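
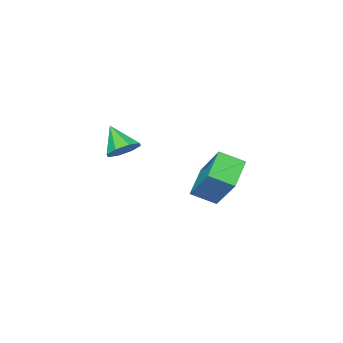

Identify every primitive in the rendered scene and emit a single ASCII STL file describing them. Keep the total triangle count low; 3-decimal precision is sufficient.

solid 
facet normal 0.104 0.705 -0.702
outer loop
vertex 2.725 -2.066 -3.03
vertex 2.346 -1.615 -2.633
vertex 3.035 -1.775 -2.692
endloop
endfacet
facet normal 0.680 -0.733 0.008
outer loop
vertex 2.725 -2.066 -3.03
vertex 3.035 -1.775 -2.692
vertex 2.214 -2.525 -1.727
endloop
endfacet
facet normal 0.103 0.704 -0.703
outer loop
vertex 3.035 -1.775 -2.692
vertex 2.346 -1.615 -2.633
vertex 2.942 -1.39 -2.32
endloop
endfacet
facet normal 0.827 -0.274 0.491
outer loop
vertex 3.035 -1.775 -2.692
vertex 2.942 -1.39 -2.32
vertex 2.214 -2.525 -1.727
endloop
endfacet
facet normal 0.101 0.706 -0.701
outer loop
vertex 2.942 -1.39 -2.32
vertex 2.346 -1.615 -2.633
vertex 2.5 -1.138 -2.13
endloop
endfacet
facet normal 0.464 0.157 0.872
outer loop
vertex 2.942 -1.39 -2.32
vertex 2.5 -1.138 -2.13
vertex 2.214 -2.525 -1.727
endloop
endfacet
facet normal 0.102 0.706 -0.701
outer loop
vertex 2.5 -1.138 -2.13
vertex 2.346 -1.615 -2.633
vertex 1.968 -1.165 -2.235
endloop
endfacet
facet normal -0.199 0.311 0.929
outer loop
vertex 2.5 -1.138 -2.13
vertex 1.968 -1.165 -2.235
vertex 2.214 -2.525 -1.727
endloop
endfacet
facet normal 0.102 0.706 -0.701
outer loop
vertex 1.968 -1.165 -2.235
vertex 2.346 -1.615 -2.633
vertex 1.657 -1.456 -2.573
endloop
endfacet
facet normal -0.772 0.095 0.628
outer loop
vertex 1.968 -1.165 -2.235
vertex 1.657 -1.456 -2.573
vertex 2.214 -2.525 -1.727
endloop
endfacet
facet normal 0.102 0.706 -0.701
outer loop
vertex 1.657 -1.456 -2.573
vertex 2.346 -1.615 -2.633
vertex 1.75 -1.84 -2.946
endloop
endfacet
facet normal -0.920 -0.364 0.146
outer loop
vertex 1.657 -1.456 -2.573
vertex 1.75 -1.84 -2.946
vertex 2.214 -2.525 -1.727
endloop
endfacet
facet normal 0.103 0.704 -0.702
outer loop
vertex 1.75 -1.84 -2.946
vertex 2.346 -1.615 -2.633
vertex 2.192 -2.093 -3.135
endloop
endfacet
facet normal -0.557 -0.797 -0.236
outer loop
vertex 1.75 -1.84 -2.946
vertex 2.192 -2.093 -3.135
vertex 2.214 -2.525 -1.727
endloop
endfacet
facet normal 0.103 0.704 -0.702
outer loop
vertex 2.192 -2.093 -3.135
vertex 2.346 -1.615 -2.633
vertex 2.725 -2.066 -3.03
endloop
endfacet
facet normal 0.106 -0.950 -0.293
outer loop
vertex 2.192 -2.093 -3.135
vertex 2.725 -2.066 -3.03
vertex 2.214 -2.525 -1.727
endloop
endfacet
facet normal -0.603 0.669 -0.435
outer loop
vertex 0.633 2.975 -2.124
vertex 1.702 3.525 -2.76
vertex 0.373 1.79 -3.586
endloop
endfacet
facet normal -0.786 -0.404 0.468
outer loop
vertex 1.018 1.075 -3.12
vertex 0.633 2.975 -2.124
vertex 0.373 1.79 -3.586
endloop
endfacet
facet normal -0.603 0.669 -0.435
outer loop
vertex 0.373 1.79 -3.586
vertex 1.702 3.525 -2.76
vertex 1.442 2.34 -4.222
endloop
endfacet
facet normal -0.136 -0.624 -0.769
outer loop
vertex 1.442 2.34 -4.222
vertex 1.018 1.075 -3.12
vertex 0.373 1.79 -3.586
endloop
endfacet
facet normal 0.136 0.624 0.769
outer loop
vertex 0.633 2.975 -2.124
vertex 2.347 2.81 -2.294
vertex 1.702 3.525 -2.76
endloop
endfacet
facet normal -0.786 -0.404 0.468
outer loop
vertex 1.278 2.26 -1.658
vertex 0.633 2.975 -2.124
vertex 1.018 1.075 -3.12
endloop
endfacet
facet normal 0.136 0.624 0.769
outer loop
vertex 1.278 2.26 -1.658
vertex 2.347 2.81 -2.294
vertex 0.633 2.975 -2.124
endloop
endfacet
facet normal 0.786 0.404 -0.468
outer loop
vertex 1.702 3.525 -2.76
vertex 2.347 2.81 -2.294
vertex 1.442 2.34 -4.222
endloop
endfacet
facet normal -0.136 -0.624 -0.769
outer loop
vertex 2.087 1.625 -3.756
vertex 1.018 1.075 -3.12
vertex 1.442 2.34 -4.222
endloop
endfacet
facet normal 0.786 0.404 -0.468
outer loop
vertex 1.442 2.34 -4.222
vertex 2.347 2.81 -2.294
vertex 2.087 1.625 -3.756
endloop
endfacet
facet normal 0.603 -0.669 0.435
outer loop
vertex 2.087 1.625 -3.756
vertex 1.278 2.26 -1.658
vertex 1.018 1.075 -3.12
endloop
endfacet
facet normal 0.603 -0.669 0.435
outer loop
vertex 2.347 2.81 -2.294
vertex 1.278 2.26 -1.658
vertex 2.087 1.625 -3.756
endloop
endfacet

endsolid


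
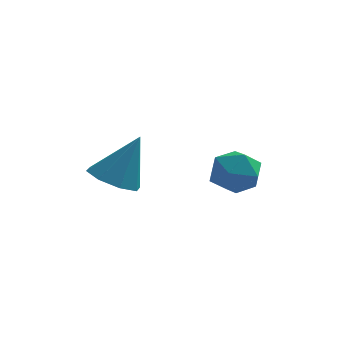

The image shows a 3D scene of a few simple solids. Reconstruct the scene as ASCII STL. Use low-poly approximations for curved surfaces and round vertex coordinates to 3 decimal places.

solid 
facet normal -0.645 0.565 0.515
outer loop
vertex 3.047 3.503 -2.64
vertex 3.125 2.847 -1.822
vertex 3.779 3.667 -1.903
endloop
endfacet
facet normal -0.270 0.961 0.054
outer loop
vertex 3.047 3.503 -2.64
vertex 3.779 3.667 -1.903
vertex 4.019 3.792 -2.919
endloop
endfacet
facet normal -0.381 0.702 -0.602
outer loop
vertex 3.047 3.503 -2.64
vertex 4.019 3.792 -2.919
vertex 3.515 3.049 -3.466
endloop
endfacet
facet normal -0.824 0.146 -0.547
outer loop
vertex 3.047 3.503 -2.64
vertex 3.515 3.049 -3.466
vertex 2.962 2.465 -2.788
endloop
endfacet
facet normal -0.988 0.061 0.143
outer loop
vertex 3.047 3.503 -2.64
vertex 2.962 2.465 -2.788
vertex 3.125 2.847 -1.822
endloop
endfacet
facet normal 0.422 0.883 0.208
outer loop
vertex 4.019 3.792 -2.919
vertex 3.779 3.667 -1.903
vertex 4.698 3.315 -2.272
endloop
endfacet
facet normal -0.185 0.242 0.952
outer loop
vertex 3.779 3.667 -1.903
vertex 3.125 2.847 -1.822
vertex 4.145 2.731 -1.594
endloop
endfacet
facet normal -0.739 -0.575 0.352
outer loop
vertex 3.125 2.847 -1.822
vertex 2.962 2.465 -2.788
vertex 3.641 1.988 -2.141
endloop
endfacet
facet normal -0.474 -0.438 -0.764
outer loop
vertex 2.962 2.465 -2.788
vertex 3.515 3.049 -3.466
vertex 3.881 2.113 -3.157
endloop
endfacet
facet normal 0.243 0.463 -0.853
outer loop
vertex 3.515 3.049 -3.466
vertex 4.019 3.792 -2.919
vertex 4.535 2.933 -3.238
endloop
endfacet
facet normal 0.824 -0.146 0.547
outer loop
vertex 4.613 2.277 -2.42
vertex 4.698 3.315 -2.272
vertex 4.145 2.731 -1.594
endloop
endfacet
facet normal 0.381 -0.702 0.602
outer loop
vertex 4.613 2.277 -2.42
vertex 4.145 2.731 -1.594
vertex 3.641 1.988 -2.141
endloop
endfacet
facet normal 0.270 -0.961 -0.054
outer loop
vertex 4.613 2.277 -2.42
vertex 3.641 1.988 -2.141
vertex 3.881 2.113 -3.157
endloop
endfacet
facet normal 0.645 -0.565 -0.515
outer loop
vertex 4.613 2.277 -2.42
vertex 3.881 2.113 -3.157
vertex 4.535 2.933 -3.238
endloop
endfacet
facet normal 0.988 -0.061 -0.143
outer loop
vertex 4.613 2.277 -2.42
vertex 4.535 2.933 -3.238
vertex 4.698 3.315 -2.272
endloop
endfacet
facet normal 0.474 0.438 0.764
outer loop
vertex 4.145 2.731 -1.594
vertex 4.698 3.315 -2.272
vertex 3.779 3.667 -1.903
endloop
endfacet
facet normal -0.243 -0.463 0.853
outer loop
vertex 3.641 1.988 -2.141
vertex 4.145 2.731 -1.594
vertex 3.125 2.847 -1.822
endloop
endfacet
facet normal -0.422 -0.883 -0.208
outer loop
vertex 3.881 2.113 -3.157
vertex 3.641 1.988 -2.141
vertex 2.962 2.465 -2.788
endloop
endfacet
facet normal 0.185 -0.242 -0.952
outer loop
vertex 4.535 2.933 -3.238
vertex 3.881 2.113 -3.157
vertex 3.515 3.049 -3.466
endloop
endfacet
facet normal 0.739 0.575 -0.352
outer loop
vertex 4.698 3.315 -2.272
vertex 4.535 2.933 -3.238
vertex 4.019 3.792 -2.919
endloop
endfacet
facet normal -0.424 -0.221 -0.878
outer loop
vertex 0.76 -0.753 -1.653
vertex -0.058 -0.243 -1.387
vertex 0.796 -0.016 -1.856
endloop
endfacet
facet normal 0.999 -0.048 0.004
outer loop
vertex 0.76 -0.753 -1.653
vertex 0.796 -0.016 -1.856
vertex 0.798 0.203 0.387
endloop
endfacet
facet normal -0.424 -0.221 -0.878
outer loop
vertex 0.796 -0.016 -1.856
vertex -0.058 -0.243 -1.387
vertex 0.332 0.588 -1.784
endloop
endfacet
facet normal 0.788 0.613 -0.061
outer loop
vertex 0.796 -0.016 -1.856
vertex 0.332 0.588 -1.784
vertex 0.798 0.203 0.387
endloop
endfacet
facet normal -0.424 -0.221 -0.879
outer loop
vertex 0.332 0.588 -1.784
vertex -0.058 -0.243 -1.387
vertex -0.36 0.706 -1.48
endloop
endfacet
facet normal 0.220 0.968 0.124
outer loop
vertex 0.332 0.588 -1.784
vertex -0.36 0.706 -1.48
vertex 0.798 0.203 0.387
endloop
endfacet
facet normal -0.423 -0.221 -0.879
outer loop
vertex -0.36 0.706 -1.48
vertex -0.058 -0.243 -1.387
vertex -0.875 0.267 -1.122
endloop
endfacet
facet normal -0.376 0.809 0.451
outer loop
vertex -0.36 0.706 -1.48
vertex -0.875 0.267 -1.122
vertex 0.798 0.203 0.387
endloop
endfacet
facet normal -0.423 -0.221 -0.879
outer loop
vertex -0.875 0.267 -1.122
vertex -0.058 -0.243 -1.387
vertex -0.912 -0.47 -0.919
endloop
endfacet
facet normal -0.646 0.233 0.727
outer loop
vertex -0.875 0.267 -1.122
vertex -0.912 -0.47 -0.919
vertex 0.798 0.203 0.387
endloop
endfacet
facet normal -0.423 -0.221 -0.879
outer loop
vertex -0.912 -0.47 -0.919
vertex -0.058 -0.243 -1.387
vertex -0.447 -1.074 -0.991
endloop
endfacet
facet normal -0.435 -0.429 0.791
outer loop
vertex -0.912 -0.47 -0.919
vertex -0.447 -1.074 -0.991
vertex 0.798 0.203 0.387
endloop
endfacet
facet normal -0.424 -0.220 -0.879
outer loop
vertex -0.447 -1.074 -0.991
vertex -0.058 -0.243 -1.387
vertex 0.245 -1.192 -1.295
endloop
endfacet
facet normal 0.133 -0.784 0.607
outer loop
vertex -0.447 -1.074 -0.991
vertex 0.245 -1.192 -1.295
vertex 0.798 0.203 0.387
endloop
endfacet
facet normal -0.423 -0.220 -0.879
outer loop
vertex 0.245 -1.192 -1.295
vertex -0.058 -0.243 -1.387
vertex 0.76 -0.753 -1.653
endloop
endfacet
facet normal 0.728 -0.626 0.280
outer loop
vertex 0.245 -1.192 -1.295
vertex 0.76 -0.753 -1.653
vertex 0.798 0.203 0.387
endloop
endfacet

endsolid


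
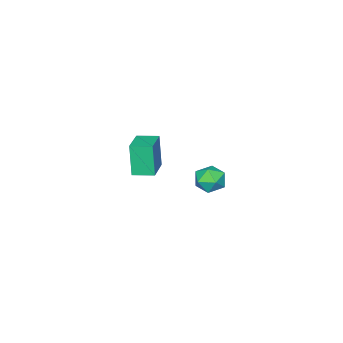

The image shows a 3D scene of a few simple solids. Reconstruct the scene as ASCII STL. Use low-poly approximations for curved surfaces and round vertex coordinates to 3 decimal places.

solid 
facet normal -0.116 0.974 0.196
outer loop
vertex 2.943 4.718 2.123
vertex 2.71 4.517 2.984
vertex 3.587 4.664 2.771
endloop
endfacet
facet normal 0.381 0.873 -0.306
outer loop
vertex 2.943 4.718 2.123
vertex 3.587 4.664 2.771
vertex 3.74 4.307 1.942
endloop
endfacet
facet normal 0.077 0.523 -0.849
outer loop
vertex 2.943 4.718 2.123
vertex 3.74 4.307 1.942
vertex 2.957 3.939 1.644
endloop
endfacet
facet normal -0.607 0.408 -0.682
outer loop
vertex 2.943 4.718 2.123
vertex 2.957 3.939 1.644
vertex 2.321 4.068 2.288
endloop
endfacet
facet normal -0.727 0.686 -0.036
outer loop
vertex 2.943 4.718 2.123
vertex 2.321 4.068 2.288
vertex 2.71 4.517 2.984
endloop
endfacet
facet normal 0.890 0.455 -0.032
outer loop
vertex 3.74 4.307 1.942
vertex 3.587 4.664 2.771
vertex 3.999 3.852 2.692
endloop
endfacet
facet normal 0.086 0.618 0.781
outer loop
vertex 3.587 4.664 2.771
vertex 2.71 4.517 2.984
vertex 3.363 3.981 3.336
endloop
endfacet
facet normal -0.901 0.154 0.405
outer loop
vertex 2.71 4.517 2.984
vertex 2.321 4.068 2.288
vertex 2.58 3.613 3.038
endloop
endfacet
facet normal -0.708 -0.297 -0.640
outer loop
vertex 2.321 4.068 2.288
vertex 2.957 3.939 1.644
vertex 2.733 3.256 2.209
endloop
endfacet
facet normal 0.399 -0.112 -0.910
outer loop
vertex 2.957 3.939 1.644
vertex 3.74 4.307 1.942
vertex 3.61 3.403 1.996
endloop
endfacet
facet normal 0.607 -0.408 0.682
outer loop
vertex 3.377 3.202 2.857
vertex 3.999 3.852 2.692
vertex 3.363 3.981 3.336
endloop
endfacet
facet normal -0.077 -0.523 0.849
outer loop
vertex 3.377 3.202 2.857
vertex 3.363 3.981 3.336
vertex 2.58 3.613 3.038
endloop
endfacet
facet normal -0.381 -0.873 0.306
outer loop
vertex 3.377 3.202 2.857
vertex 2.58 3.613 3.038
vertex 2.733 3.256 2.209
endloop
endfacet
facet normal 0.116 -0.974 -0.196
outer loop
vertex 3.377 3.202 2.857
vertex 2.733 3.256 2.209
vertex 3.61 3.403 1.996
endloop
endfacet
facet normal 0.727 -0.686 0.036
outer loop
vertex 3.377 3.202 2.857
vertex 3.61 3.403 1.996
vertex 3.999 3.852 2.692
endloop
endfacet
facet normal 0.708 0.297 0.640
outer loop
vertex 3.363 3.981 3.336
vertex 3.999 3.852 2.692
vertex 3.587 4.664 2.771
endloop
endfacet
facet normal -0.399 0.112 0.910
outer loop
vertex 2.58 3.613 3.038
vertex 3.363 3.981 3.336
vertex 2.71 4.517 2.984
endloop
endfacet
facet normal -0.890 -0.455 0.032
outer loop
vertex 2.733 3.256 2.209
vertex 2.58 3.613 3.038
vertex 2.321 4.068 2.288
endloop
endfacet
facet normal -0.086 -0.618 -0.781
outer loop
vertex 3.61 3.403 1.996
vertex 2.733 3.256 2.209
vertex 2.957 3.939 1.644
endloop
endfacet
facet normal 0.901 -0.154 -0.405
outer loop
vertex 3.999 3.852 2.692
vertex 3.61 3.403 1.996
vertex 3.74 4.307 1.942
endloop
endfacet
facet normal -0.853 -0.482 -0.198
outer loop
vertex -0.332 -3.969 0.639
vertex -0.97 -2.889 0.757
vertex -0.075 -3.597 -1.371
endloop
endfacet
facet normal 0.506 -0.857 -0.094
outer loop
vertex 1.53 -2.691 -0.997
vertex -0.332 -3.969 0.639
vertex -0.075 -3.597 -1.371
endloop
endfacet
facet normal -0.854 -0.482 -0.199
outer loop
vertex -0.075 -3.597 -1.371
vertex -0.97 -2.889 0.757
vertex -0.712 -2.517 -1.252
endloop
endfacet
facet normal 0.125 0.181 -0.975
outer loop
vertex -0.712 -2.517 -1.252
vertex 1.53 -2.691 -0.997
vertex -0.075 -3.597 -1.371
endloop
endfacet
facet normal -0.125 -0.181 0.976
outer loop
vertex -0.332 -3.969 0.639
vertex 0.635 -1.983 1.131
vertex -0.97 -2.889 0.757
endloop
endfacet
facet normal 0.506 -0.857 -0.094
outer loop
vertex 1.272 -3.063 1.012
vertex -0.332 -3.969 0.639
vertex 1.53 -2.691 -0.997
endloop
endfacet
facet normal -0.125 -0.181 0.976
outer loop
vertex 1.272 -3.063 1.012
vertex 0.635 -1.983 1.131
vertex -0.332 -3.969 0.639
endloop
endfacet
facet normal -0.506 0.857 0.094
outer loop
vertex -0.97 -2.889 0.757
vertex 0.635 -1.983 1.131
vertex -0.712 -2.517 -1.252
endloop
endfacet
facet normal 0.125 0.180 -0.976
outer loop
vertex 0.892 -1.611 -0.879
vertex 1.53 -2.691 -0.997
vertex -0.712 -2.517 -1.252
endloop
endfacet
facet normal -0.506 0.857 0.094
outer loop
vertex -0.712 -2.517 -1.252
vertex 0.635 -1.983 1.131
vertex 0.892 -1.611 -0.879
endloop
endfacet
facet normal 0.853 0.482 0.199
outer loop
vertex 0.892 -1.611 -0.879
vertex 1.272 -3.063 1.012
vertex 1.53 -2.691 -0.997
endloop
endfacet
facet normal 0.854 0.482 0.198
outer loop
vertex 0.635 -1.983 1.131
vertex 1.272 -3.063 1.012
vertex 0.892 -1.611 -0.879
endloop
endfacet

endsolid


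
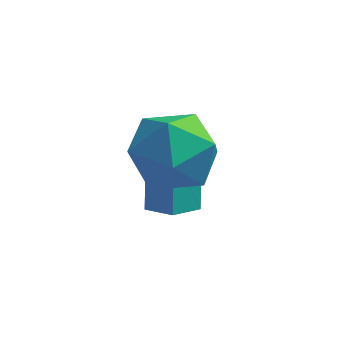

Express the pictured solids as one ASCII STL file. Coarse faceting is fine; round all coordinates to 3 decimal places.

solid 
facet normal -0.478 -0.800 0.363
outer loop
vertex 0.45 2.973 1.759
vertex -0.248 3.28 1.517
vertex 0.602 2.287 0.445
endloop
endfacet
facet normal 0.872 -0.385 0.302
outer loop
vertex 1.028 3.0 0.123
vertex 0.45 2.973 1.759
vertex 0.602 2.287 0.445
endloop
endfacet
facet normal -0.479 -0.800 0.361
outer loop
vertex 0.602 2.287 0.445
vertex -0.248 3.28 1.517
vertex -0.095 2.595 0.203
endloop
endfacet
facet normal 0.103 -0.460 -0.882
outer loop
vertex -0.095 2.595 0.203
vertex 1.028 3.0 0.123
vertex 0.602 2.287 0.445
endloop
endfacet
facet normal -0.103 0.460 0.882
outer loop
vertex 0.45 2.973 1.759
vertex 0.178 3.993 1.195
vertex -0.248 3.28 1.517
endloop
endfacet
facet normal 0.872 -0.384 0.302
outer loop
vertex 0.875 3.685 1.437
vertex 0.45 2.973 1.759
vertex 1.028 3.0 0.123
endloop
endfacet
facet normal -0.103 0.460 0.882
outer loop
vertex 0.875 3.685 1.437
vertex 0.178 3.993 1.195
vertex 0.45 2.973 1.759
endloop
endfacet
facet normal -0.872 0.385 -0.302
outer loop
vertex -0.248 3.28 1.517
vertex 0.178 3.993 1.195
vertex -0.095 2.595 0.203
endloop
endfacet
facet normal 0.103 -0.460 -0.882
outer loop
vertex 0.33 3.307 -0.119
vertex 1.028 3.0 0.123
vertex -0.095 2.595 0.203
endloop
endfacet
facet normal -0.873 0.384 -0.302
outer loop
vertex -0.095 2.595 0.203
vertex 0.178 3.993 1.195
vertex 0.33 3.307 -0.119
endloop
endfacet
facet normal 0.478 0.801 -0.362
outer loop
vertex 0.33 3.307 -0.119
vertex 0.875 3.685 1.437
vertex 1.028 3.0 0.123
endloop
endfacet
facet normal 0.479 0.800 -0.362
outer loop
vertex 0.178 3.993 1.195
vertex 0.875 3.685 1.437
vertex 0.33 3.307 -0.119
endloop
endfacet
facet normal -0.308 0.895 0.323
outer loop
vertex 0.288 3.492 2.016
vertex -0.239 3.003 2.868
vertex 0.821 3.327 2.982
endloop
endfacet
facet normal 0.318 0.948 -0.014
outer loop
vertex 0.288 3.492 2.016
vertex 0.821 3.327 2.982
vertex 1.345 3.137 2.016
endloop
endfacet
facet normal 0.234 0.698 -0.677
outer loop
vertex 0.288 3.492 2.016
vertex 1.345 3.137 2.016
vertex 0.609 2.695 1.306
endloop
endfacet
facet normal -0.445 0.489 -0.750
outer loop
vertex 0.288 3.492 2.016
vertex 0.609 2.695 1.306
vertex -0.37 2.612 1.832
endloop
endfacet
facet normal -0.780 0.611 -0.132
outer loop
vertex 0.288 3.492 2.016
vertex -0.37 2.612 1.832
vertex -0.239 3.003 2.868
endloop
endfacet
facet normal 0.786 0.527 0.323
outer loop
vertex 1.345 3.137 2.016
vertex 0.821 3.327 2.982
vertex 1.47 2.428 2.868
endloop
endfacet
facet normal -0.228 0.441 0.868
outer loop
vertex 0.821 3.327 2.982
vertex -0.239 3.003 2.868
vertex 0.491 2.345 3.394
endloop
endfacet
facet normal -0.991 -0.017 0.132
outer loop
vertex -0.239 3.003 2.868
vertex -0.37 2.612 1.832
vertex -0.245 1.903 2.684
endloop
endfacet
facet normal -0.448 -0.214 -0.868
outer loop
vertex -0.37 2.612 1.832
vertex 0.609 2.695 1.306
vertex 0.279 1.713 1.718
endloop
endfacet
facet normal 0.650 0.122 -0.750
outer loop
vertex 0.609 2.695 1.306
vertex 1.345 3.137 2.016
vertex 1.339 2.037 1.832
endloop
endfacet
facet normal 0.445 -0.489 0.750
outer loop
vertex 0.812 1.548 2.684
vertex 1.47 2.428 2.868
vertex 0.491 2.345 3.394
endloop
endfacet
facet normal -0.234 -0.698 0.677
outer loop
vertex 0.812 1.548 2.684
vertex 0.491 2.345 3.394
vertex -0.245 1.903 2.684
endloop
endfacet
facet normal -0.318 -0.948 0.014
outer loop
vertex 0.812 1.548 2.684
vertex -0.245 1.903 2.684
vertex 0.279 1.713 1.718
endloop
endfacet
facet normal 0.308 -0.895 -0.323
outer loop
vertex 0.812 1.548 2.684
vertex 0.279 1.713 1.718
vertex 1.339 2.037 1.832
endloop
endfacet
facet normal 0.780 -0.611 0.132
outer loop
vertex 0.812 1.548 2.684
vertex 1.339 2.037 1.832
vertex 1.47 2.428 2.868
endloop
endfacet
facet normal 0.448 0.214 0.868
outer loop
vertex 0.491 2.345 3.394
vertex 1.47 2.428 2.868
vertex 0.821 3.327 2.982
endloop
endfacet
facet normal -0.650 -0.122 0.750
outer loop
vertex -0.245 1.903 2.684
vertex 0.491 2.345 3.394
vertex -0.239 3.003 2.868
endloop
endfacet
facet normal -0.786 -0.527 -0.323
outer loop
vertex 0.279 1.713 1.718
vertex -0.245 1.903 2.684
vertex -0.37 2.612 1.832
endloop
endfacet
facet normal 0.228 -0.441 -0.868
outer loop
vertex 1.339 2.037 1.832
vertex 0.279 1.713 1.718
vertex 0.609 2.695 1.306
endloop
endfacet
facet normal 0.991 0.017 -0.132
outer loop
vertex 1.47 2.428 2.868
vertex 1.339 2.037 1.832
vertex 1.345 3.137 2.016
endloop
endfacet

endsolid


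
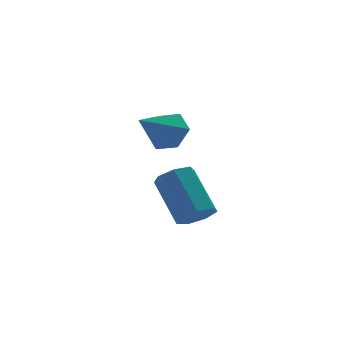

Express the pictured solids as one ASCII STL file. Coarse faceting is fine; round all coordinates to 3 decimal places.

solid 
facet normal 0.744 0.365 -0.560
outer loop
vertex -0.139 0.189 2.814
vertex -0.697 0.89 2.529
vertex -0.169 0.994 3.299
endloop
endfacet
facet normal 0.333 -0.478 0.813
outer loop
vertex -0.139 0.189 2.814
vertex -0.169 0.994 3.299
vertex -2.163 0.17 3.631
endloop
endfacet
facet normal 0.744 0.365 -0.560
outer loop
vertex -0.169 0.994 3.299
vertex -0.697 0.89 2.529
vertex -0.727 1.694 3.014
endloop
endfacet
facet normal -0.001 0.376 0.927
outer loop
vertex -0.169 0.994 3.299
vertex -0.727 1.694 3.014
vertex -2.163 0.17 3.631
endloop
endfacet
facet normal 0.744 0.365 -0.560
outer loop
vertex -0.727 1.694 3.014
vertex -0.697 0.89 2.529
vertex -1.255 1.59 2.244
endloop
endfacet
facet normal -0.618 0.715 0.327
outer loop
vertex -0.727 1.694 3.014
vertex -1.255 1.59 2.244
vertex -2.163 0.17 3.631
endloop
endfacet
facet normal 0.744 0.365 -0.560
outer loop
vertex -1.255 1.59 2.244
vertex -0.697 0.89 2.529
vertex -1.226 0.786 1.758
endloop
endfacet
facet normal -0.901 0.200 -0.385
outer loop
vertex -1.255 1.59 2.244
vertex -1.226 0.786 1.758
vertex -2.163 0.17 3.631
endloop
endfacet
facet normal 0.744 0.365 -0.560
outer loop
vertex -1.226 0.786 1.758
vertex -0.697 0.89 2.529
vertex -0.668 0.085 2.043
endloop
endfacet
facet normal -0.568 -0.655 -0.499
outer loop
vertex -1.226 0.786 1.758
vertex -0.668 0.085 2.043
vertex -2.163 0.17 3.631
endloop
endfacet
facet normal 0.744 0.365 -0.560
outer loop
vertex -0.668 0.085 2.043
vertex -0.697 0.89 2.529
vertex -0.139 0.189 2.814
endloop
endfacet
facet normal 0.050 -0.994 0.100
outer loop
vertex -0.668 0.085 2.043
vertex -0.139 0.189 2.814
vertex -2.163 0.17 3.631
endloop
endfacet
facet normal 0.084 -0.740 -0.668
outer loop
vertex -1.122 -3.348 0.019
vertex -1.652 -3.763 0.412
vertex -1.766 -3.253 -0.167
endloop
endfacet
facet normal 0.297 0.658 -0.692
outer loop
vertex -1.122 -3.348 0.019
vertex -1.766 -3.253 -0.167
vertex -1.298 -1.801 1.414
endloop
endfacet
facet normal 0.296 0.658 -0.692
outer loop
vertex -1.298 -1.801 1.414
vertex -1.766 -3.253 -0.167
vertex -1.942 -1.707 1.228
endloop
endfacet
facet normal -0.085 0.740 0.667
outer loop
vertex -1.298 -1.801 1.414
vertex -1.942 -1.707 1.228
vertex -1.828 -2.217 1.808
endloop
endfacet
facet normal 0.084 -0.740 -0.668
outer loop
vertex -1.766 -3.253 -0.167
vertex -1.652 -3.763 0.412
vertex -2.324 -3.543 0.084
endloop
endfacet
facet normal -0.560 0.519 -0.646
outer loop
vertex -1.766 -3.253 -0.167
vertex -2.324 -3.543 0.084
vertex -1.942 -1.707 1.228
endloop
endfacet
facet normal -0.560 0.519 -0.646
outer loop
vertex -1.942 -1.707 1.228
vertex -2.324 -3.543 0.084
vertex -2.5 -1.997 1.479
endloop
endfacet
facet normal -0.084 0.740 0.667
outer loop
vertex -1.942 -1.707 1.228
vertex -2.5 -1.997 1.479
vertex -1.828 -2.217 1.808
endloop
endfacet
facet normal 0.083 -0.740 -0.667
outer loop
vertex -2.324 -3.543 0.084
vertex -1.652 -3.763 0.412
vertex -2.376 -3.998 0.582
endloop
endfacet
facet normal -0.993 -0.011 -0.113
outer loop
vertex -2.324 -3.543 0.084
vertex -2.376 -3.998 0.582
vertex -2.5 -1.997 1.479
endloop
endfacet
facet normal -0.993 -0.011 -0.113
outer loop
vertex -2.5 -1.997 1.479
vertex -2.376 -3.998 0.582
vertex -2.552 -2.452 1.977
endloop
endfacet
facet normal -0.084 0.740 0.667
outer loop
vertex -2.5 -1.997 1.479
vertex -2.552 -2.452 1.977
vertex -1.828 -2.217 1.808
endloop
endfacet
facet normal 0.083 -0.739 -0.668
outer loop
vertex -2.376 -3.998 0.582
vertex -1.652 -3.763 0.412
vertex -1.883 -4.277 0.952
endloop
endfacet
facet normal -0.680 -0.532 0.504
outer loop
vertex -2.376 -3.998 0.582
vertex -1.883 -4.277 0.952
vertex -2.552 -2.452 1.977
endloop
endfacet
facet normal -0.679 -0.533 0.505
outer loop
vertex -2.552 -2.452 1.977
vertex -1.883 -4.277 0.952
vertex -2.059 -2.73 2.347
endloop
endfacet
facet normal -0.084 0.740 0.668
outer loop
vertex -2.552 -2.452 1.977
vertex -2.059 -2.73 2.347
vertex -1.828 -2.217 1.808
endloop
endfacet
facet normal 0.085 -0.740 -0.668
outer loop
vertex -1.883 -4.277 0.952
vertex -1.652 -3.763 0.412
vertex -1.215 -4.168 0.916
endloop
endfacet
facet normal 0.147 -0.653 0.743
outer loop
vertex -1.883 -4.277 0.952
vertex -1.215 -4.168 0.916
vertex -2.059 -2.73 2.347
endloop
endfacet
facet normal 0.146 -0.653 0.743
outer loop
vertex -2.059 -2.73 2.347
vertex -1.215 -4.168 0.916
vertex -1.392 -2.622 2.311
endloop
endfacet
facet normal -0.084 0.739 0.668
outer loop
vertex -2.059 -2.73 2.347
vertex -1.392 -2.622 2.311
vertex -1.828 -2.217 1.808
endloop
endfacet
facet normal 0.084 -0.740 -0.668
outer loop
vertex -1.215 -4.168 0.916
vertex -1.652 -3.763 0.412
vertex -0.877 -3.755 0.501
endloop
endfacet
facet normal 0.862 -0.282 0.422
outer loop
vertex -1.215 -4.168 0.916
vertex -0.877 -3.755 0.501
vertex -1.392 -2.622 2.311
endloop
endfacet
facet normal 0.861 -0.282 0.422
outer loop
vertex -1.392 -2.622 2.311
vertex -0.877 -3.755 0.501
vertex -1.053 -2.208 1.896
endloop
endfacet
facet normal -0.084 0.739 0.668
outer loop
vertex -1.392 -2.622 2.311
vertex -1.053 -2.208 1.896
vertex -1.828 -2.217 1.808
endloop
endfacet
facet normal 0.084 -0.740 -0.668
outer loop
vertex -0.877 -3.755 0.501
vertex -1.652 -3.763 0.412
vertex -1.122 -3.348 0.019
endloop
endfacet
facet normal 0.928 0.302 -0.217
outer loop
vertex -0.877 -3.755 0.501
vertex -1.122 -3.348 0.019
vertex -1.053 -2.208 1.896
endloop
endfacet
facet normal 0.928 0.302 -0.217
outer loop
vertex -1.053 -2.208 1.896
vertex -1.122 -3.348 0.019
vertex -1.298 -1.801 1.414
endloop
endfacet
facet normal -0.084 0.740 0.668
outer loop
vertex -1.053 -2.208 1.896
vertex -1.298 -1.801 1.414
vertex -1.828 -2.217 1.808
endloop
endfacet

endsolid


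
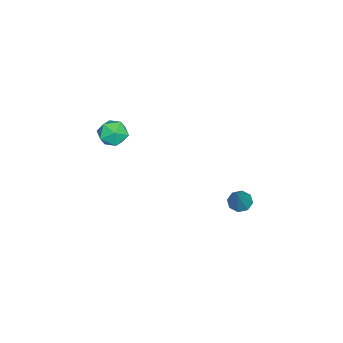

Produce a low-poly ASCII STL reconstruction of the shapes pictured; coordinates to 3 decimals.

solid 
facet normal 0.158 0.755 0.637
outer loop
vertex 3.619 -1.242 2.907
vertex 3.335 -1.71 3.532
vertex 4.144 -1.718 3.341
endloop
endfacet
facet normal 0.624 0.776 0.096
outer loop
vertex 3.619 -1.242 2.907
vertex 4.144 -1.718 3.341
vertex 4.212 -1.67 2.514
endloop
endfacet
facet normal 0.254 0.821 -0.511
outer loop
vertex 3.619 -1.242 2.907
vertex 4.212 -1.67 2.514
vertex 3.446 -1.632 2.195
endloop
endfacet
facet normal -0.440 0.828 -0.347
outer loop
vertex 3.619 -1.242 2.907
vertex 3.446 -1.632 2.195
vertex 2.904 -1.657 2.824
endloop
endfacet
facet normal -0.499 0.787 0.363
outer loop
vertex 3.619 -1.242 2.907
vertex 2.904 -1.657 2.824
vertex 3.335 -1.71 3.532
endloop
endfacet
facet normal 0.983 0.160 0.090
outer loop
vertex 4.212 -1.67 2.514
vertex 4.144 -1.718 3.341
vertex 4.296 -2.403 2.896
endloop
endfacet
facet normal 0.229 0.124 0.965
outer loop
vertex 4.144 -1.718 3.341
vertex 3.335 -1.71 3.532
vertex 3.754 -2.428 3.525
endloop
endfacet
facet normal -0.835 0.176 0.521
outer loop
vertex 3.335 -1.71 3.532
vertex 2.904 -1.657 2.824
vertex 2.988 -2.39 3.206
endloop
endfacet
facet normal -0.740 0.244 -0.628
outer loop
vertex 2.904 -1.657 2.824
vertex 3.446 -1.632 2.195
vertex 3.056 -2.342 2.379
endloop
endfacet
facet normal 0.384 0.233 -0.894
outer loop
vertex 3.446 -1.632 2.195
vertex 4.212 -1.67 2.514
vertex 3.865 -2.35 2.188
endloop
endfacet
facet normal 0.440 -0.828 0.347
outer loop
vertex 3.581 -2.818 2.813
vertex 4.296 -2.403 2.896
vertex 3.754 -2.428 3.525
endloop
endfacet
facet normal -0.254 -0.821 0.511
outer loop
vertex 3.581 -2.818 2.813
vertex 3.754 -2.428 3.525
vertex 2.988 -2.39 3.206
endloop
endfacet
facet normal -0.624 -0.776 -0.096
outer loop
vertex 3.581 -2.818 2.813
vertex 2.988 -2.39 3.206
vertex 3.056 -2.342 2.379
endloop
endfacet
facet normal -0.158 -0.755 -0.637
outer loop
vertex 3.581 -2.818 2.813
vertex 3.056 -2.342 2.379
vertex 3.865 -2.35 2.188
endloop
endfacet
facet normal 0.499 -0.787 -0.363
outer loop
vertex 3.581 -2.818 2.813
vertex 3.865 -2.35 2.188
vertex 4.296 -2.403 2.896
endloop
endfacet
facet normal 0.740 -0.244 0.628
outer loop
vertex 3.754 -2.428 3.525
vertex 4.296 -2.403 2.896
vertex 4.144 -1.718 3.341
endloop
endfacet
facet normal -0.384 -0.233 0.894
outer loop
vertex 2.988 -2.39 3.206
vertex 3.754 -2.428 3.525
vertex 3.335 -1.71 3.532
endloop
endfacet
facet normal -0.983 -0.160 -0.090
outer loop
vertex 3.056 -2.342 2.379
vertex 2.988 -2.39 3.206
vertex 2.904 -1.657 2.824
endloop
endfacet
facet normal -0.229 -0.124 -0.965
outer loop
vertex 3.865 -2.35 2.188
vertex 3.056 -2.342 2.379
vertex 3.446 -1.632 2.195
endloop
endfacet
facet normal 0.835 -0.176 -0.521
outer loop
vertex 4.296 -2.403 2.896
vertex 3.865 -2.35 2.188
vertex 4.212 -1.67 2.514
endloop
endfacet
facet normal -0.586 -0.079 -0.807
outer loop
vertex 0.424 3.192 -4.408
vertex -0.09 3.145 -4.03
vertex 0.226 3.628 -4.307
endloop
endfacet
facet normal 0.844 0.451 -0.291
outer loop
vertex 0.424 3.192 -4.408
vertex 0.226 3.628 -4.307
vertex 1.03 3.295 -2.49
endloop
endfacet
facet normal -0.587 -0.078 -0.806
outer loop
vertex 0.226 3.628 -4.307
vertex -0.09 3.145 -4.03
vertex -0.157 3.782 -4.043
endloop
endfacet
facet normal 0.375 0.927 0.004
outer loop
vertex 0.226 3.628 -4.307
vertex -0.157 3.782 -4.043
vertex 1.03 3.295 -2.49
endloop
endfacet
facet normal -0.587 -0.078 -0.806
outer loop
vertex -0.157 3.782 -4.043
vertex -0.09 3.145 -4.03
vertex -0.501 3.563 -3.771
endloop
endfacet
facet normal -0.212 0.875 0.436
outer loop
vertex -0.157 3.782 -4.043
vertex -0.501 3.563 -3.771
vertex 1.03 3.295 -2.49
endloop
endfacet
facet normal -0.587 -0.078 -0.806
outer loop
vertex -0.501 3.563 -3.771
vertex -0.09 3.145 -4.03
vertex -0.604 3.099 -3.651
endloop
endfacet
facet normal -0.574 0.322 0.753
outer loop
vertex -0.501 3.563 -3.771
vertex -0.604 3.099 -3.651
vertex 1.03 3.295 -2.49
endloop
endfacet
facet normal -0.587 -0.078 -0.806
outer loop
vertex -0.604 3.099 -3.651
vertex -0.09 3.145 -4.03
vertex -0.406 2.663 -3.753
endloop
endfacet
facet normal -0.497 -0.405 0.768
outer loop
vertex -0.604 3.099 -3.651
vertex -0.406 2.663 -3.753
vertex 1.03 3.295 -2.49
endloop
endfacet
facet normal -0.587 -0.078 -0.806
outer loop
vertex -0.406 2.663 -3.753
vertex -0.09 3.145 -4.03
vertex -0.023 2.509 -4.017
endloop
endfacet
facet normal -0.028 -0.881 0.473
outer loop
vertex -0.406 2.663 -3.753
vertex -0.023 2.509 -4.017
vertex 1.03 3.295 -2.49
endloop
endfacet
facet normal -0.587 -0.078 -0.806
outer loop
vertex -0.023 2.509 -4.017
vertex -0.09 3.145 -4.03
vertex 0.32 2.728 -4.288
endloop
endfacet
facet normal 0.560 -0.828 0.040
outer loop
vertex -0.023 2.509 -4.017
vertex 0.32 2.728 -4.288
vertex 1.03 3.295 -2.49
endloop
endfacet
facet normal -0.586 -0.077 -0.807
outer loop
vertex 0.32 2.728 -4.288
vertex -0.09 3.145 -4.03
vertex 0.424 3.192 -4.408
endloop
endfacet
facet normal 0.920 -0.278 -0.276
outer loop
vertex 0.32 2.728 -4.288
vertex 0.424 3.192 -4.408
vertex 1.03 3.295 -2.49
endloop
endfacet

endsolid


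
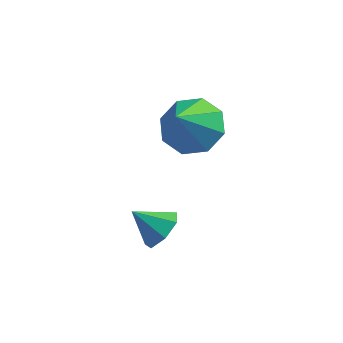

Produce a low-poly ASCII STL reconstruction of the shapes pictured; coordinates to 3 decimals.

solid 
facet normal 0.089 0.632 -0.770
outer loop
vertex -0.349 1.374 0.711
vertex -1.019 2.014 1.159
vertex 0.004 1.898 1.182
endloop
endfacet
facet normal 0.747 -0.646 0.159
outer loop
vertex -0.349 1.374 0.711
vertex 0.004 1.898 1.182
vertex -1.181 0.866 2.561
endloop
endfacet
facet normal 0.089 0.631 -0.771
outer loop
vertex 0.004 1.898 1.182
vertex -1.019 2.014 1.159
vertex -0.243 2.491 1.639
endloop
endfacet
facet normal 0.797 -0.124 0.592
outer loop
vertex 0.004 1.898 1.182
vertex -0.243 2.491 1.639
vertex -1.181 0.866 2.561
endloop
endfacet
facet normal 0.089 0.631 -0.771
outer loop
vertex -0.243 2.491 1.639
vertex -1.019 2.014 1.159
vertex -0.944 2.805 1.815
endloop
endfacet
facet normal 0.356 0.297 0.886
outer loop
vertex -0.243 2.491 1.639
vertex -0.944 2.805 1.815
vertex -1.181 0.866 2.561
endloop
endfacet
facet normal 0.088 0.631 -0.771
outer loop
vertex -0.944 2.805 1.815
vertex -1.019 2.014 1.159
vertex -1.69 2.655 1.607
endloop
endfacet
facet normal -0.318 0.374 0.871
outer loop
vertex -0.944 2.805 1.815
vertex -1.69 2.655 1.607
vertex -1.181 0.866 2.561
endloop
endfacet
facet normal 0.090 0.632 -0.770
outer loop
vertex -1.69 2.655 1.607
vertex -1.019 2.014 1.159
vertex -2.042 2.131 1.136
endloop
endfacet
facet normal -0.830 0.059 0.554
outer loop
vertex -1.69 2.655 1.607
vertex -2.042 2.131 1.136
vertex -1.181 0.866 2.561
endloop
endfacet
facet normal 0.089 0.631 -0.771
outer loop
vertex -2.042 2.131 1.136
vertex -1.019 2.014 1.159
vertex -1.796 1.538 0.679
endloop
endfacet
facet normal -0.879 -0.460 0.123
outer loop
vertex -2.042 2.131 1.136
vertex -1.796 1.538 0.679
vertex -1.181 0.866 2.561
endloop
endfacet
facet normal 0.089 0.631 -0.770
outer loop
vertex -1.796 1.538 0.679
vertex -1.019 2.014 1.159
vertex -1.094 1.224 0.503
endloop
endfacet
facet normal -0.438 -0.882 -0.172
outer loop
vertex -1.796 1.538 0.679
vertex -1.094 1.224 0.503
vertex -1.181 0.866 2.561
endloop
endfacet
facet normal 0.088 0.631 -0.770
outer loop
vertex -1.094 1.224 0.503
vertex -1.019 2.014 1.159
vertex -0.349 1.374 0.711
endloop
endfacet
facet normal 0.237 -0.959 -0.157
outer loop
vertex -1.094 1.224 0.503
vertex -0.349 1.374 0.711
vertex -1.181 0.866 2.561
endloop
endfacet
facet normal 0.774 0.063 -0.630
outer loop
vertex -0.454 -1.384 -0.09
vertex -0.916 -1.335 -0.653
vertex -0.632 -0.797 -0.25
endloop
endfacet
facet normal 0.098 0.289 0.952
outer loop
vertex -0.454 -1.384 -0.09
vertex -0.632 -0.797 -0.25
vertex -1.784 -1.405 0.053
endloop
endfacet
facet normal 0.774 0.063 -0.630
outer loop
vertex -0.632 -0.797 -0.25
vertex -0.916 -1.335 -0.653
vertex -1.023 -0.616 -0.713
endloop
endfacet
facet normal -0.276 0.793 0.543
outer loop
vertex -0.632 -0.797 -0.25
vertex -1.023 -0.616 -0.713
vertex -1.784 -1.405 0.053
endloop
endfacet
facet normal 0.774 0.063 -0.630
outer loop
vertex -1.023 -0.616 -0.713
vertex -0.916 -1.335 -0.653
vertex -1.334 -0.976 -1.131
endloop
endfacet
facet normal -0.736 0.676 -0.035
outer loop
vertex -1.023 -0.616 -0.713
vertex -1.334 -0.976 -1.131
vertex -1.784 -1.405 0.053
endloop
endfacet
facet normal 0.774 0.062 -0.630
outer loop
vertex -1.334 -0.976 -1.131
vertex -0.916 -1.335 -0.653
vertex -1.331 -1.607 -1.189
endloop
endfacet
facet normal -0.938 0.027 -0.346
outer loop
vertex -1.334 -0.976 -1.131
vertex -1.331 -1.607 -1.189
vertex -1.784 -1.405 0.053
endloop
endfacet
facet normal 0.774 0.062 -0.630
outer loop
vertex -1.331 -1.607 -1.189
vertex -0.916 -1.335 -0.653
vertex -1.015 -2.033 -0.843
endloop
endfacet
facet normal -0.728 -0.667 -0.157
outer loop
vertex -1.331 -1.607 -1.189
vertex -1.015 -2.033 -0.843
vertex -1.784 -1.405 0.053
endloop
endfacet
facet normal 0.775 0.061 -0.629
outer loop
vertex -1.015 -2.033 -0.843
vertex -0.916 -1.335 -0.653
vertex -0.625 -1.934 -0.353
endloop
endfacet
facet normal -0.266 -0.882 0.390
outer loop
vertex -1.015 -2.033 -0.843
vertex -0.625 -1.934 -0.353
vertex -1.784 -1.405 0.053
endloop
endfacet
facet normal 0.774 0.061 -0.630
outer loop
vertex -0.625 -1.934 -0.353
vertex -0.916 -1.335 -0.653
vertex -0.454 -1.384 -0.09
endloop
endfacet
facet normal 0.102 -0.455 0.885
outer loop
vertex -0.625 -1.934 -0.353
vertex -0.454 -1.384 -0.09
vertex -1.784 -1.405 0.053
endloop
endfacet

endsolid


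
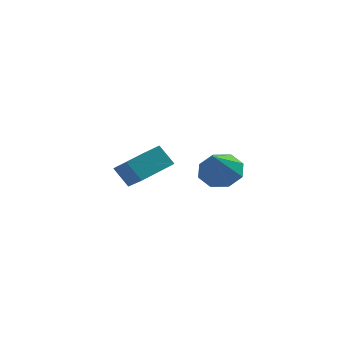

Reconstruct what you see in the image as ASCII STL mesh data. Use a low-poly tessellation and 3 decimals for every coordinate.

solid 
facet normal -0.649 -0.698 -0.303
outer loop
vertex -1.794 0.713 -3.19
vertex -2.585 1.837 -4.085
vertex -1.117 0.474 -4.088
endloop
endfacet
facet normal 0.482 -0.685 0.546
outer loop
vertex 0.025 1.703 -3.555
vertex -1.794 0.713 -3.19
vertex -1.117 0.474 -4.088
endloop
endfacet
facet normal -0.649 -0.698 -0.303
outer loop
vertex -1.117 0.474 -4.088
vertex -2.585 1.837 -4.085
vertex -1.908 1.598 -4.984
endloop
endfacet
facet normal 0.589 -0.208 -0.781
outer loop
vertex -1.908 1.598 -4.984
vertex 0.025 1.703 -3.555
vertex -1.117 0.474 -4.088
endloop
endfacet
facet normal -0.588 0.208 0.781
outer loop
vertex -1.794 0.713 -3.19
vertex -1.443 3.066 -3.552
vertex -2.585 1.837 -4.085
endloop
endfacet
facet normal 0.482 -0.685 0.546
outer loop
vertex -0.652 1.942 -2.656
vertex -1.794 0.713 -3.19
vertex 0.025 1.703 -3.555
endloop
endfacet
facet normal -0.589 0.208 0.781
outer loop
vertex -0.652 1.942 -2.656
vertex -1.443 3.066 -3.552
vertex -1.794 0.713 -3.19
endloop
endfacet
facet normal -0.483 0.685 -0.546
outer loop
vertex -2.585 1.837 -4.085
vertex -1.443 3.066 -3.552
vertex -1.908 1.598 -4.984
endloop
endfacet
facet normal 0.589 -0.208 -0.781
outer loop
vertex -0.766 2.827 -4.45
vertex 0.025 1.703 -3.555
vertex -1.908 1.598 -4.984
endloop
endfacet
facet normal -0.482 0.685 -0.546
outer loop
vertex -1.908 1.598 -4.984
vertex -1.443 3.066 -3.552
vertex -0.766 2.827 -4.45
endloop
endfacet
facet normal 0.649 0.698 0.303
outer loop
vertex -0.766 2.827 -4.45
vertex -0.652 1.942 -2.656
vertex 0.025 1.703 -3.555
endloop
endfacet
facet normal 0.649 0.698 0.303
outer loop
vertex -1.443 3.066 -3.552
vertex -0.652 1.942 -2.656
vertex -0.766 2.827 -4.45
endloop
endfacet
facet normal 0.073 0.684 -0.725
outer loop
vertex 3.012 -3.17 -2.497
vertex 2.601 -2.535 -1.939
vertex 3.488 -2.802 -2.102
endloop
endfacet
facet normal 0.630 -0.776 -0.036
outer loop
vertex 3.012 -3.17 -2.497
vertex 3.488 -2.802 -2.102
vertex 2.479 -3.685 -0.721
endloop
endfacet
facet normal 0.073 0.684 -0.725
outer loop
vertex 3.488 -2.802 -2.102
vertex 2.601 -2.535 -1.939
vertex 3.444 -2.278 -1.612
endloop
endfacet
facet normal 0.851 -0.319 0.418
outer loop
vertex 3.488 -2.802 -2.102
vertex 3.444 -2.278 -1.612
vertex 2.479 -3.685 -0.721
endloop
endfacet
facet normal 0.073 0.684 -0.725
outer loop
vertex 3.444 -2.278 -1.612
vertex 2.601 -2.535 -1.939
vertex 2.907 -1.904 -1.313
endloop
endfacet
facet normal 0.554 0.140 0.821
outer loop
vertex 3.444 -2.278 -1.612
vertex 2.907 -1.904 -1.313
vertex 2.479 -3.685 -0.721
endloop
endfacet
facet normal 0.073 0.684 -0.725
outer loop
vertex 2.907 -1.904 -1.313
vertex 2.601 -2.535 -1.939
vertex 2.191 -1.9 -1.381
endloop
endfacet
facet normal -0.087 0.333 0.939
outer loop
vertex 2.907 -1.904 -1.313
vertex 2.191 -1.9 -1.381
vertex 2.479 -3.685 -0.721
endloop
endfacet
facet normal 0.074 0.685 -0.725
outer loop
vertex 2.191 -1.9 -1.381
vertex 2.601 -2.535 -1.939
vertex 1.715 -2.267 -1.776
endloop
endfacet
facet normal -0.696 0.147 0.702
outer loop
vertex 2.191 -1.9 -1.381
vertex 1.715 -2.267 -1.776
vertex 2.479 -3.685 -0.721
endloop
endfacet
facet normal 0.074 0.684 -0.725
outer loop
vertex 1.715 -2.267 -1.776
vertex 2.601 -2.535 -1.939
vertex 1.759 -2.792 -2.267
endloop
endfacet
facet normal -0.918 -0.309 0.249
outer loop
vertex 1.715 -2.267 -1.776
vertex 1.759 -2.792 -2.267
vertex 2.479 -3.685 -0.721
endloop
endfacet
facet normal 0.073 0.686 -0.724
outer loop
vertex 1.759 -2.792 -2.267
vertex 2.601 -2.535 -1.939
vertex 2.296 -3.165 -2.566
endloop
endfacet
facet normal -0.620 -0.769 -0.155
outer loop
vertex 1.759 -2.792 -2.267
vertex 2.296 -3.165 -2.566
vertex 2.479 -3.685 -0.721
endloop
endfacet
facet normal 0.075 0.685 -0.725
outer loop
vertex 2.296 -3.165 -2.566
vertex 2.601 -2.535 -1.939
vertex 3.012 -3.17 -2.497
endloop
endfacet
facet normal 0.020 -0.962 -0.273
outer loop
vertex 2.296 -3.165 -2.566
vertex 3.012 -3.17 -2.497
vertex 2.479 -3.685 -0.721
endloop
endfacet

endsolid


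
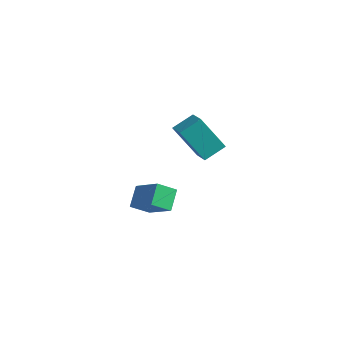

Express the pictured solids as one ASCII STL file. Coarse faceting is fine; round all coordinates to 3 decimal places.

solid 
facet normal -0.822 0.097 -0.560
outer loop
vertex 0.251 -4.249 -2.911
vertex -0.204 -3.302 -2.079
vertex 0.803 -3.401 -3.574
endloop
endfacet
facet normal 0.340 -0.707 -0.621
outer loop
vertex 2.464 -3.598 -2.441
vertex 0.251 -4.249 -2.911
vertex 0.803 -3.401 -3.574
endloop
endfacet
facet normal -0.822 0.098 -0.560
outer loop
vertex 0.803 -3.401 -3.574
vertex -0.204 -3.302 -2.079
vertex 0.348 -2.454 -2.741
endloop
endfacet
facet normal 0.457 0.701 -0.548
outer loop
vertex 0.348 -2.454 -2.741
vertex 2.464 -3.598 -2.441
vertex 0.803 -3.401 -3.574
endloop
endfacet
facet normal -0.457 -0.701 0.548
outer loop
vertex 0.251 -4.249 -2.911
vertex 1.457 -3.499 -0.946
vertex -0.204 -3.302 -2.079
endloop
endfacet
facet normal 0.340 -0.706 -0.621
outer loop
vertex 1.912 -4.446 -1.779
vertex 0.251 -4.249 -2.911
vertex 2.464 -3.598 -2.441
endloop
endfacet
facet normal -0.456 -0.701 0.548
outer loop
vertex 1.912 -4.446 -1.779
vertex 1.457 -3.499 -0.946
vertex 0.251 -4.249 -2.911
endloop
endfacet
facet normal -0.340 0.706 0.621
outer loop
vertex -0.204 -3.302 -2.079
vertex 1.457 -3.499 -0.946
vertex 0.348 -2.454 -2.741
endloop
endfacet
facet normal 0.457 0.701 -0.548
outer loop
vertex 2.009 -2.651 -1.609
vertex 2.464 -3.598 -2.441
vertex 0.348 -2.454 -2.741
endloop
endfacet
facet normal -0.339 0.706 0.621
outer loop
vertex 0.348 -2.454 -2.741
vertex 1.457 -3.499 -0.946
vertex 2.009 -2.651 -1.609
endloop
endfacet
facet normal 0.822 -0.098 0.561
outer loop
vertex 2.009 -2.651 -1.609
vertex 1.912 -4.446 -1.779
vertex 2.464 -3.598 -2.441
endloop
endfacet
facet normal 0.823 -0.098 0.560
outer loop
vertex 1.457 -3.499 -0.946
vertex 1.912 -4.446 -1.779
vertex 2.009 -2.651 -1.609
endloop
endfacet
facet normal -0.513 -0.265 0.817
outer loop
vertex 3.835 -2.97 4.727
vertex 2.809 -2.372 4.277
vertex 3.457 -4.064 4.135
endloop
endfacet
facet normal 0.808 -0.471 0.355
outer loop
vertex 4.571 -3.488 2.363
vertex 3.835 -2.97 4.727
vertex 3.457 -4.064 4.135
endloop
endfacet
facet normal -0.514 -0.265 0.816
outer loop
vertex 3.457 -4.064 4.135
vertex 2.809 -2.372 4.277
vertex 2.432 -3.465 3.684
endloop
endfacet
facet normal -0.291 -0.841 -0.456
outer loop
vertex 2.432 -3.465 3.684
vertex 4.571 -3.488 2.363
vertex 3.457 -4.064 4.135
endloop
endfacet
facet normal 0.290 0.841 0.456
outer loop
vertex 3.835 -2.97 4.727
vertex 3.923 -1.796 2.505
vertex 2.809 -2.372 4.277
endloop
endfacet
facet normal 0.808 -0.471 0.355
outer loop
vertex 4.948 -2.395 2.956
vertex 3.835 -2.97 4.727
vertex 4.571 -3.488 2.363
endloop
endfacet
facet normal 0.291 0.841 0.456
outer loop
vertex 4.948 -2.395 2.956
vertex 3.923 -1.796 2.505
vertex 3.835 -2.97 4.727
endloop
endfacet
facet normal -0.808 0.471 -0.355
outer loop
vertex 2.809 -2.372 4.277
vertex 3.923 -1.796 2.505
vertex 2.432 -3.465 3.684
endloop
endfacet
facet normal -0.291 -0.841 -0.456
outer loop
vertex 3.545 -2.89 1.913
vertex 4.571 -3.488 2.363
vertex 2.432 -3.465 3.684
endloop
endfacet
facet normal -0.808 0.471 -0.355
outer loop
vertex 2.432 -3.465 3.684
vertex 3.923 -1.796 2.505
vertex 3.545 -2.89 1.913
endloop
endfacet
facet normal 0.513 0.266 -0.816
outer loop
vertex 3.545 -2.89 1.913
vertex 4.948 -2.395 2.956
vertex 4.571 -3.488 2.363
endloop
endfacet
facet normal 0.514 0.264 -0.816
outer loop
vertex 3.923 -1.796 2.505
vertex 4.948 -2.395 2.956
vertex 3.545 -2.89 1.913
endloop
endfacet

endsolid


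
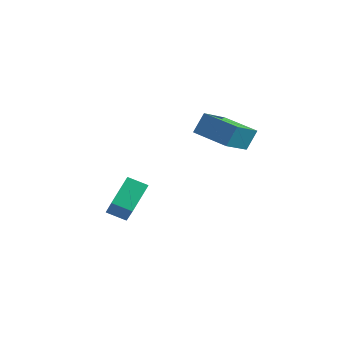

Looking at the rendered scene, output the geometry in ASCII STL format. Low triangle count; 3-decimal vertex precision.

solid 
facet normal -0.992 0.017 0.122
outer loop
vertex -0.857 0.454 1.461
vertex -0.949 1.952 0.505
vertex -0.969 -0.086 0.626
endloop
endfacet
facet normal 0.052 -0.842 0.537
outer loop
vertex 0.589 -0.112 0.435
vertex -0.857 0.454 1.461
vertex -0.969 -0.086 0.626
endloop
endfacet
facet normal -0.992 0.017 0.122
outer loop
vertex -0.969 -0.086 0.626
vertex -0.949 1.952 0.505
vertex -1.061 1.413 -0.33
endloop
endfacet
facet normal -0.111 -0.539 -0.835
outer loop
vertex -1.061 1.413 -0.33
vertex 0.589 -0.112 0.435
vertex -0.969 -0.086 0.626
endloop
endfacet
facet normal 0.111 0.539 0.835
outer loop
vertex -0.857 0.454 1.461
vertex 0.609 1.926 0.314
vertex -0.949 1.952 0.505
endloop
endfacet
facet normal 0.051 -0.842 0.537
outer loop
vertex 0.701 0.427 1.27
vertex -0.857 0.454 1.461
vertex 0.589 -0.112 0.435
endloop
endfacet
facet normal 0.112 0.539 0.835
outer loop
vertex 0.701 0.427 1.27
vertex 0.609 1.926 0.314
vertex -0.857 0.454 1.461
endloop
endfacet
facet normal -0.052 0.842 -0.537
outer loop
vertex -0.949 1.952 0.505
vertex 0.609 1.926 0.314
vertex -1.061 1.413 -0.33
endloop
endfacet
facet normal -0.112 -0.539 -0.835
outer loop
vertex 0.497 1.386 -0.521
vertex 0.589 -0.112 0.435
vertex -1.061 1.413 -0.33
endloop
endfacet
facet normal -0.051 0.842 -0.537
outer loop
vertex -1.061 1.413 -0.33
vertex 0.609 1.926 0.314
vertex 0.497 1.386 -0.521
endloop
endfacet
facet normal 0.992 -0.017 -0.122
outer loop
vertex 0.497 1.386 -0.521
vertex 0.701 0.427 1.27
vertex 0.589 -0.112 0.435
endloop
endfacet
facet normal 0.992 -0.017 -0.122
outer loop
vertex 0.609 1.926 0.314
vertex 0.701 0.427 1.27
vertex 0.497 1.386 -0.521
endloop
endfacet
facet normal -0.848 -0.366 0.382
outer loop
vertex -1.66 -3.258 -0.559
vertex -2.559 -2.5 -1.828
vertex -1.519 -4.399 -1.34
endloop
endfacet
facet normal 0.519 -0.438 0.734
outer loop
vertex -0.781 -4.08 -1.672
vertex -1.66 -3.258 -0.559
vertex -1.519 -4.399 -1.34
endloop
endfacet
facet normal -0.848 -0.366 0.382
outer loop
vertex -1.519 -4.399 -1.34
vertex -2.559 -2.5 -1.828
vertex -2.418 -3.641 -2.609
endloop
endfacet
facet normal 0.102 -0.821 -0.562
outer loop
vertex -2.418 -3.641 -2.609
vertex -0.781 -4.08 -1.672
vertex -1.519 -4.399 -1.34
endloop
endfacet
facet normal -0.102 0.821 0.562
outer loop
vertex -1.66 -3.258 -0.559
vertex -1.821 -2.181 -2.16
vertex -2.559 -2.5 -1.828
endloop
endfacet
facet normal 0.519 -0.438 0.734
outer loop
vertex -0.922 -2.939 -0.891
vertex -1.66 -3.258 -0.559
vertex -0.781 -4.08 -1.672
endloop
endfacet
facet normal -0.102 0.821 0.562
outer loop
vertex -0.922 -2.939 -0.891
vertex -1.821 -2.181 -2.16
vertex -1.66 -3.258 -0.559
endloop
endfacet
facet normal -0.519 0.438 -0.734
outer loop
vertex -2.559 -2.5 -1.828
vertex -1.821 -2.181 -2.16
vertex -2.418 -3.641 -2.609
endloop
endfacet
facet normal 0.102 -0.821 -0.562
outer loop
vertex -1.68 -3.322 -2.941
vertex -0.781 -4.08 -1.672
vertex -2.418 -3.641 -2.609
endloop
endfacet
facet normal -0.519 0.438 -0.734
outer loop
vertex -2.418 -3.641 -2.609
vertex -1.821 -2.181 -2.16
vertex -1.68 -3.322 -2.941
endloop
endfacet
facet normal 0.848 0.366 -0.382
outer loop
vertex -1.68 -3.322 -2.941
vertex -0.922 -2.939 -0.891
vertex -0.781 -4.08 -1.672
endloop
endfacet
facet normal 0.848 0.366 -0.382
outer loop
vertex -1.821 -2.181 -2.16
vertex -0.922 -2.939 -0.891
vertex -1.68 -3.322 -2.941
endloop
endfacet

endsolid


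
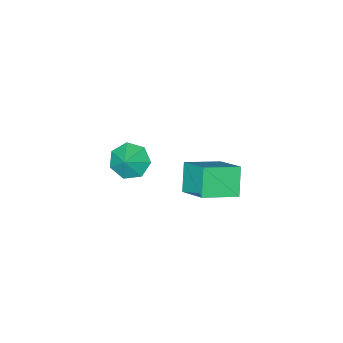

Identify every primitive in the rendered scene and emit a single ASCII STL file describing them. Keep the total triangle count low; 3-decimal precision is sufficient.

solid 
facet normal -0.650 -0.401 -0.646
outer loop
vertex 2.462 -2.714 -0.424
vertex 1.833 -2.967 0.365
vertex 1.851 -2.091 -0.196
endloop
endfacet
facet normal 0.680 0.719 -0.142
outer loop
vertex 2.462 -2.714 -0.424
vertex 1.851 -2.091 -0.196
vertex 2.567 -2.513 1.095
endloop
endfacet
facet normal -0.649 -0.401 -0.646
outer loop
vertex 1.851 -2.091 -0.196
vertex 1.833 -2.967 0.365
vertex 1.226 -2.127 0.454
endloop
endfacet
facet normal 0.172 0.961 0.219
outer loop
vertex 1.851 -2.091 -0.196
vertex 1.226 -2.127 0.454
vertex 2.567 -2.513 1.095
endloop
endfacet
facet normal -0.649 -0.401 -0.646
outer loop
vertex 1.226 -2.127 0.454
vertex 1.833 -2.967 0.365
vertex 1.058 -2.795 1.037
endloop
endfacet
facet normal -0.153 0.671 0.725
outer loop
vertex 1.226 -2.127 0.454
vertex 1.058 -2.795 1.037
vertex 2.567 -2.513 1.095
endloop
endfacet
facet normal -0.649 -0.401 -0.646
outer loop
vertex 1.058 -2.795 1.037
vertex 1.833 -2.967 0.365
vertex 1.474 -3.592 1.114
endloop
endfacet
facet normal -0.051 0.069 0.996
outer loop
vertex 1.058 -2.795 1.037
vertex 1.474 -3.592 1.114
vertex 2.567 -2.513 1.095
endloop
endfacet
facet normal -0.649 -0.401 -0.646
outer loop
vertex 1.474 -3.592 1.114
vertex 1.833 -2.967 0.365
vertex 2.16 -3.918 0.627
endloop
endfacet
facet normal 0.401 -0.392 0.828
outer loop
vertex 1.474 -3.592 1.114
vertex 2.16 -3.918 0.627
vertex 2.567 -2.513 1.095
endloop
endfacet
facet normal -0.650 -0.401 -0.646
outer loop
vertex 2.16 -3.918 0.627
vertex 1.833 -2.967 0.365
vertex 2.6 -3.528 -0.058
endloop
endfacet
facet normal 0.864 -0.366 0.347
outer loop
vertex 2.16 -3.918 0.627
vertex 2.6 -3.528 -0.058
vertex 2.567 -2.513 1.095
endloop
endfacet
facet normal -0.649 -0.401 -0.646
outer loop
vertex 2.6 -3.528 -0.058
vertex 1.833 -2.967 0.365
vertex 2.462 -2.714 -0.424
endloop
endfacet
facet normal 0.988 0.129 -0.085
outer loop
vertex 2.6 -3.528 -0.058
vertex 2.462 -2.714 -0.424
vertex 2.567 -2.513 1.095
endloop
endfacet
facet normal -0.880 0.362 -0.306
outer loop
vertex 0.172 1.545 2.63
vertex 0.471 3.16 3.68
vertex 0.885 2.224 1.382
endloop
endfacet
facet normal -0.154 -0.829 -0.538
outer loop
vertex 2.549 1.54 1.96
vertex 0.172 1.545 2.63
vertex 0.885 2.224 1.382
endloop
endfacet
facet normal -0.881 0.362 -0.306
outer loop
vertex 0.885 2.224 1.382
vertex 0.471 3.16 3.68
vertex 1.184 3.839 2.431
endloop
endfacet
facet normal 0.448 0.427 -0.785
outer loop
vertex 1.184 3.839 2.431
vertex 2.549 1.54 1.96
vertex 0.885 2.224 1.382
endloop
endfacet
facet normal -0.448 -0.427 0.785
outer loop
vertex 0.172 1.545 2.63
vertex 2.135 2.476 4.258
vertex 0.471 3.16 3.68
endloop
endfacet
facet normal -0.153 -0.829 -0.538
outer loop
vertex 1.836 0.861 3.209
vertex 0.172 1.545 2.63
vertex 2.549 1.54 1.96
endloop
endfacet
facet normal -0.449 -0.427 0.785
outer loop
vertex 1.836 0.861 3.209
vertex 2.135 2.476 4.258
vertex 0.172 1.545 2.63
endloop
endfacet
facet normal 0.154 0.829 0.538
outer loop
vertex 0.471 3.16 3.68
vertex 2.135 2.476 4.258
vertex 1.184 3.839 2.431
endloop
endfacet
facet normal 0.449 0.427 -0.785
outer loop
vertex 2.848 3.155 3.01
vertex 2.549 1.54 1.96
vertex 1.184 3.839 2.431
endloop
endfacet
facet normal 0.153 0.829 0.538
outer loop
vertex 1.184 3.839 2.431
vertex 2.135 2.476 4.258
vertex 2.848 3.155 3.01
endloop
endfacet
facet normal 0.881 -0.362 0.306
outer loop
vertex 2.848 3.155 3.01
vertex 1.836 0.861 3.209
vertex 2.549 1.54 1.96
endloop
endfacet
facet normal 0.881 -0.362 0.306
outer loop
vertex 2.135 2.476 4.258
vertex 1.836 0.861 3.209
vertex 2.848 3.155 3.01
endloop
endfacet

endsolid


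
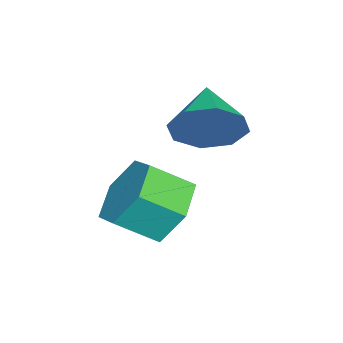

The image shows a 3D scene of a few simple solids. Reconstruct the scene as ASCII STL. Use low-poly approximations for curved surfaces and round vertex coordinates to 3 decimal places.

solid 
facet normal 0.887 0.220 -0.407
outer loop
vertex -0.212 -3.009 2.336
vertex -0.618 -2.588 1.679
vertex -0.312 -2.357 2.471
endloop
endfacet
facet normal -0.072 -0.213 0.974
outer loop
vertex -0.212 -3.009 2.336
vertex -0.312 -2.357 2.471
vertex -1.842 -2.892 2.241
endloop
endfacet
facet normal 0.886 0.221 -0.407
outer loop
vertex -0.312 -2.357 2.471
vertex -0.618 -2.588 1.679
vertex -0.592 -1.84 2.142
endloop
endfacet
facet normal -0.273 0.407 0.872
outer loop
vertex -0.312 -2.357 2.471
vertex -0.592 -1.84 2.142
vertex -1.842 -2.892 2.241
endloop
endfacet
facet normal 0.886 0.221 -0.407
outer loop
vertex -0.592 -1.84 2.142
vertex -0.618 -2.588 1.679
vertex -0.887 -1.761 1.542
endloop
endfacet
facet normal -0.578 0.723 0.379
outer loop
vertex -0.592 -1.84 2.142
vertex -0.887 -1.761 1.542
vertex -1.842 -2.892 2.241
endloop
endfacet
facet normal 0.886 0.221 -0.408
outer loop
vertex -0.887 -1.761 1.542
vertex -0.618 -2.588 1.679
vertex -1.025 -2.167 1.022
endloop
endfacet
facet normal -0.808 0.549 -0.215
outer loop
vertex -0.887 -1.761 1.542
vertex -1.025 -2.167 1.022
vertex -1.842 -2.892 2.241
endloop
endfacet
facet normal 0.886 0.220 -0.408
outer loop
vertex -1.025 -2.167 1.022
vertex -0.618 -2.588 1.679
vertex -0.925 -2.819 0.887
endloop
endfacet
facet normal -0.828 -0.011 -0.561
outer loop
vertex -1.025 -2.167 1.022
vertex -0.925 -2.819 0.887
vertex -1.842 -2.892 2.241
endloop
endfacet
facet normal 0.886 0.220 -0.408
outer loop
vertex -0.925 -2.819 0.887
vertex -0.618 -2.588 1.679
vertex -0.645 -3.336 1.216
endloop
endfacet
facet normal -0.626 -0.631 -0.458
outer loop
vertex -0.925 -2.819 0.887
vertex -0.645 -3.336 1.216
vertex -1.842 -2.892 2.241
endloop
endfacet
facet normal 0.887 0.220 -0.407
outer loop
vertex -0.645 -3.336 1.216
vertex -0.618 -2.588 1.679
vertex -0.35 -3.415 1.816
endloop
endfacet
facet normal -0.322 -0.946 0.034
outer loop
vertex -0.645 -3.336 1.216
vertex -0.35 -3.415 1.816
vertex -1.842 -2.892 2.241
endloop
endfacet
facet normal 0.887 0.220 -0.407
outer loop
vertex -0.35 -3.415 1.816
vertex -0.618 -2.588 1.679
vertex -0.212 -3.009 2.336
endloop
endfacet
facet normal -0.092 -0.773 0.628
outer loop
vertex -0.35 -3.415 1.816
vertex -0.212 -3.009 2.336
vertex -1.842 -2.892 2.241
endloop
endfacet
facet normal -0.275 0.784 -0.557
outer loop
vertex 1.208 -2.649 0.12
vertex 0.483 -3.143 -0.217
vertex 0.379 -2.627 0.561
endloop
endfacet
facet normal 0.381 0.621 0.685
outer loop
vertex 1.208 -2.649 0.12
vertex 0.379 -2.627 0.561
vertex 1.522 -3.543 0.755
endloop
endfacet
facet normal 0.381 0.620 0.686
outer loop
vertex 1.522 -3.543 0.755
vertex 0.379 -2.627 0.561
vertex 0.692 -3.521 1.196
endloop
endfacet
facet normal 0.275 -0.784 0.556
outer loop
vertex 1.522 -3.543 0.755
vertex 0.692 -3.521 1.196
vertex 0.797 -4.037 0.417
endloop
endfacet
facet normal -0.275 0.784 -0.557
outer loop
vertex 0.379 -2.627 0.561
vertex 0.483 -3.143 -0.217
vertex -0.346 -3.121 0.224
endloop
endfacet
facet normal -0.574 0.331 0.749
outer loop
vertex 0.379 -2.627 0.561
vertex -0.346 -3.121 0.224
vertex 0.692 -3.521 1.196
endloop
endfacet
facet normal -0.574 0.331 0.749
outer loop
vertex 0.692 -3.521 1.196
vertex -0.346 -3.121 0.224
vertex -0.033 -4.015 0.859
endloop
endfacet
facet normal 0.276 -0.784 0.556
outer loop
vertex 0.692 -3.521 1.196
vertex -0.033 -4.015 0.859
vertex 0.797 -4.037 0.417
endloop
endfacet
facet normal -0.275 0.784 -0.556
outer loop
vertex -0.346 -3.121 0.224
vertex 0.483 -3.143 -0.217
vertex -0.242 -3.637 -0.555
endloop
endfacet
facet normal -0.955 -0.289 0.064
outer loop
vertex -0.346 -3.121 0.224
vertex -0.242 -3.637 -0.555
vertex -0.033 -4.015 0.859
endloop
endfacet
facet normal -0.955 -0.290 0.064
outer loop
vertex -0.033 -4.015 0.859
vertex -0.242 -3.637 -0.555
vertex 0.072 -4.531 0.08
endloop
endfacet
facet normal 0.276 -0.784 0.556
outer loop
vertex -0.033 -4.015 0.859
vertex 0.072 -4.531 0.08
vertex 0.797 -4.037 0.417
endloop
endfacet
facet normal -0.275 0.784 -0.556
outer loop
vertex -0.242 -3.637 -0.555
vertex 0.483 -3.143 -0.217
vertex 0.588 -3.659 -0.996
endloop
endfacet
facet normal -0.381 -0.621 -0.686
outer loop
vertex -0.242 -3.637 -0.555
vertex 0.588 -3.659 -0.996
vertex 0.072 -4.531 0.08
endloop
endfacet
facet normal -0.381 -0.620 -0.686
outer loop
vertex 0.072 -4.531 0.08
vertex 0.588 -3.659 -0.996
vertex 0.901 -4.553 -0.361
endloop
endfacet
facet normal 0.275 -0.784 0.557
outer loop
vertex 0.072 -4.531 0.08
vertex 0.901 -4.553 -0.361
vertex 0.797 -4.037 0.417
endloop
endfacet
facet normal -0.276 0.784 -0.556
outer loop
vertex 0.588 -3.659 -0.996
vertex 0.483 -3.143 -0.217
vertex 1.313 -3.165 -0.659
endloop
endfacet
facet normal 0.574 -0.331 -0.749
outer loop
vertex 0.588 -3.659 -0.996
vertex 1.313 -3.165 -0.659
vertex 0.901 -4.553 -0.361
endloop
endfacet
facet normal 0.574 -0.331 -0.749
outer loop
vertex 0.901 -4.553 -0.361
vertex 1.313 -3.165 -0.659
vertex 1.626 -4.059 -0.024
endloop
endfacet
facet normal 0.275 -0.784 0.557
outer loop
vertex 0.901 -4.553 -0.361
vertex 1.626 -4.059 -0.024
vertex 0.797 -4.037 0.417
endloop
endfacet
facet normal -0.276 0.784 -0.556
outer loop
vertex 1.313 -3.165 -0.659
vertex 0.483 -3.143 -0.217
vertex 1.208 -2.649 0.12
endloop
endfacet
facet normal 0.955 0.290 -0.063
outer loop
vertex 1.313 -3.165 -0.659
vertex 1.208 -2.649 0.12
vertex 1.626 -4.059 -0.024
endloop
endfacet
facet normal 0.955 0.290 -0.064
outer loop
vertex 1.626 -4.059 -0.024
vertex 1.208 -2.649 0.12
vertex 1.522 -3.543 0.755
endloop
endfacet
facet normal 0.275 -0.784 0.556
outer loop
vertex 1.626 -4.059 -0.024
vertex 1.522 -3.543 0.755
vertex 0.797 -4.037 0.417
endloop
endfacet

endsolid


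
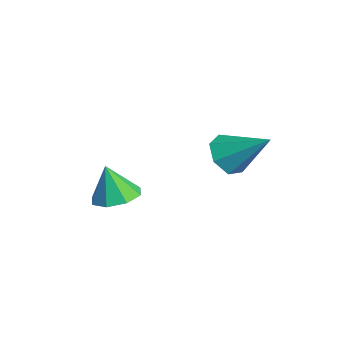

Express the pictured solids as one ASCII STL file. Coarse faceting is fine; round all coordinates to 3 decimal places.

solid 
facet normal -0.534 -0.598 -0.598
outer loop
vertex -0.372 1.209 -0.443
vertex -0.718 0.757 0.318
vertex -1.069 1.519 -0.13
endloop
endfacet
facet normal 0.204 0.884 -0.422
outer loop
vertex -0.372 1.209 -0.443
vertex -1.069 1.519 -0.13
vertex 0.378 1.983 1.542
endloop
endfacet
facet normal -0.535 -0.598 -0.597
outer loop
vertex -1.069 1.519 -0.13
vertex -0.718 0.757 0.318
vertex -1.501 1.255 0.521
endloop
endfacet
facet normal -0.406 0.909 0.099
outer loop
vertex -1.069 1.519 -0.13
vertex -1.501 1.255 0.521
vertex 0.378 1.983 1.542
endloop
endfacet
facet normal -0.535 -0.597 -0.598
outer loop
vertex -1.501 1.255 0.521
vertex -0.718 0.757 0.318
vertex -1.344 0.617 1.018
endloop
endfacet
facet normal -0.554 0.423 0.718
outer loop
vertex -1.501 1.255 0.521
vertex -1.344 0.617 1.018
vertex 0.378 1.983 1.542
endloop
endfacet
facet normal -0.534 -0.598 -0.597
outer loop
vertex -1.344 0.617 1.018
vertex -0.718 0.757 0.318
vertex -0.715 0.085 0.988
endloop
endfacet
facet normal -0.130 -0.208 0.969
outer loop
vertex -1.344 0.617 1.018
vertex -0.715 0.085 0.988
vertex 0.378 1.983 1.542
endloop
endfacet
facet normal -0.535 -0.598 -0.597
outer loop
vertex -0.715 0.085 0.988
vertex -0.718 0.757 0.318
vertex -0.089 0.059 0.453
endloop
endfacet
facet normal 0.547 -0.509 0.665
outer loop
vertex -0.715 0.085 0.988
vertex -0.089 0.059 0.453
vertex 0.378 1.983 1.542
endloop
endfacet
facet normal -0.535 -0.598 -0.597
outer loop
vertex -0.089 0.059 0.453
vertex -0.718 0.757 0.318
vertex 0.064 0.559 -0.184
endloop
endfacet
facet normal 0.967 -0.253 0.033
outer loop
vertex -0.089 0.059 0.453
vertex 0.064 0.559 -0.184
vertex 0.378 1.983 1.542
endloop
endfacet
facet normal -0.535 -0.597 -0.598
outer loop
vertex 0.064 0.559 -0.184
vertex -0.718 0.757 0.318
vertex -0.372 1.209 -0.443
endloop
endfacet
facet normal 0.814 0.367 -0.451
outer loop
vertex 0.064 0.559 -0.184
vertex -0.372 1.209 -0.443
vertex 0.378 1.983 1.542
endloop
endfacet
facet normal 0.165 0.212 -0.963
outer loop
vertex -0.917 -2.876 -1.726
vertex -1.853 -3.037 -1.922
vertex -1.33 -2.263 -1.662
endloop
endfacet
facet normal 0.621 0.345 0.704
outer loop
vertex -0.917 -2.876 -1.726
vertex -1.33 -2.263 -1.662
vertex -2.107 -3.363 -0.438
endloop
endfacet
facet normal 0.165 0.212 -0.963
outer loop
vertex -1.33 -2.263 -1.662
vertex -1.853 -3.037 -1.922
vertex -2.049 -2.103 -1.75
endloop
endfacet
facet normal 0.075 0.718 0.692
outer loop
vertex -1.33 -2.263 -1.662
vertex -2.049 -2.103 -1.75
vertex -2.107 -3.363 -0.438
endloop
endfacet
facet normal 0.164 0.212 -0.963
outer loop
vertex -2.049 -2.103 -1.75
vertex -1.853 -3.037 -1.922
vertex -2.654 -2.49 -1.938
endloop
endfacet
facet normal -0.563 0.608 0.559
outer loop
vertex -2.049 -2.103 -1.75
vertex -2.654 -2.49 -1.938
vertex -2.107 -3.363 -0.438
endloop
endfacet
facet normal 0.164 0.212 -0.963
outer loop
vertex -2.654 -2.49 -1.938
vertex -1.853 -3.037 -1.922
vertex -2.789 -3.198 -2.117
endloop
endfacet
facet normal -0.921 0.079 0.382
outer loop
vertex -2.654 -2.49 -1.938
vertex -2.789 -3.198 -2.117
vertex -2.107 -3.363 -0.438
endloop
endfacet
facet normal 0.164 0.213 -0.963
outer loop
vertex -2.789 -3.198 -2.117
vertex -1.853 -3.037 -1.922
vertex -2.376 -3.811 -2.182
endloop
endfacet
facet normal -0.787 -0.558 0.265
outer loop
vertex -2.789 -3.198 -2.117
vertex -2.376 -3.811 -2.182
vertex -2.107 -3.363 -0.438
endloop
endfacet
facet normal 0.165 0.212 -0.963
outer loop
vertex -2.376 -3.811 -2.182
vertex -1.853 -3.037 -1.922
vertex -1.657 -3.971 -2.094
endloop
endfacet
facet normal -0.241 -0.930 0.276
outer loop
vertex -2.376 -3.811 -2.182
vertex -1.657 -3.971 -2.094
vertex -2.107 -3.363 -0.438
endloop
endfacet
facet normal 0.165 0.212 -0.963
outer loop
vertex -1.657 -3.971 -2.094
vertex -1.853 -3.037 -1.922
vertex -1.052 -3.584 -1.905
endloop
endfacet
facet normal 0.397 -0.821 0.409
outer loop
vertex -1.657 -3.971 -2.094
vertex -1.052 -3.584 -1.905
vertex -2.107 -3.363 -0.438
endloop
endfacet
facet normal 0.165 0.212 -0.963
outer loop
vertex -1.052 -3.584 -1.905
vertex -1.853 -3.037 -1.922
vertex -0.917 -2.876 -1.726
endloop
endfacet
facet normal 0.755 -0.292 0.587
outer loop
vertex -1.052 -3.584 -1.905
vertex -0.917 -2.876 -1.726
vertex -2.107 -3.363 -0.438
endloop
endfacet

endsolid


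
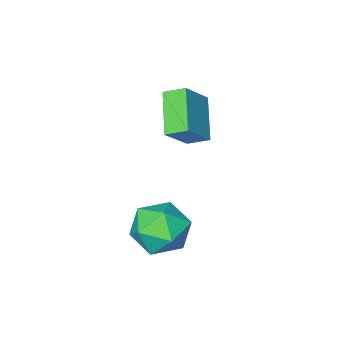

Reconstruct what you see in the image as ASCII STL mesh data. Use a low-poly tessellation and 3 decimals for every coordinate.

solid 
facet normal -0.418 -0.712 0.565
outer loop
vertex -0.115 -1.562 2.418
vertex -0.608 -0.994 2.769
vertex -1.098 -1.789 1.405
endloop
endfacet
facet normal 0.594 -0.684 -0.423
outer loop
vertex -0.392 -0.586 0.451
vertex -0.115 -1.562 2.418
vertex -1.098 -1.789 1.405
endloop
endfacet
facet normal -0.418 -0.712 0.565
outer loop
vertex -1.098 -1.789 1.405
vertex -0.608 -0.994 2.769
vertex -1.591 -1.221 1.756
endloop
endfacet
facet normal -0.687 -0.159 -0.709
outer loop
vertex -1.591 -1.221 1.756
vertex -0.392 -0.586 0.451
vertex -1.098 -1.789 1.405
endloop
endfacet
facet normal 0.687 0.159 0.709
outer loop
vertex -0.115 -1.562 2.418
vertex 0.098 0.209 1.815
vertex -0.608 -0.994 2.769
endloop
endfacet
facet normal 0.594 -0.684 -0.423
outer loop
vertex 0.591 -0.359 1.464
vertex -0.115 -1.562 2.418
vertex -0.392 -0.586 0.451
endloop
endfacet
facet normal 0.687 0.159 0.709
outer loop
vertex 0.591 -0.359 1.464
vertex 0.098 0.209 1.815
vertex -0.115 -1.562 2.418
endloop
endfacet
facet normal -0.594 0.684 0.423
outer loop
vertex -0.608 -0.994 2.769
vertex 0.098 0.209 1.815
vertex -1.591 -1.221 1.756
endloop
endfacet
facet normal -0.687 -0.159 -0.709
outer loop
vertex -0.885 -0.018 0.802
vertex -0.392 -0.586 0.451
vertex -1.591 -1.221 1.756
endloop
endfacet
facet normal -0.594 0.684 0.423
outer loop
vertex -1.591 -1.221 1.756
vertex 0.098 0.209 1.815
vertex -0.885 -0.018 0.802
endloop
endfacet
facet normal 0.418 0.712 -0.565
outer loop
vertex -0.885 -0.018 0.802
vertex 0.591 -0.359 1.464
vertex -0.392 -0.586 0.451
endloop
endfacet
facet normal 0.418 0.712 -0.565
outer loop
vertex 0.098 0.209 1.815
vertex 0.591 -0.359 1.464
vertex -0.885 -0.018 0.802
endloop
endfacet
facet normal -0.970 -0.041 0.241
outer loop
vertex 1.603 2.176 -0.539
vertex 1.854 1.924 0.428
vertex 1.747 2.915 0.165
endloop
endfacet
facet normal -0.856 0.434 -0.280
outer loop
vertex 1.603 2.176 -0.539
vertex 1.747 2.915 0.165
vertex 2.119 3.033 -0.789
endloop
endfacet
facet normal -0.554 0.092 -0.828
outer loop
vertex 1.603 2.176 -0.539
vertex 2.119 3.033 -0.789
vertex 2.455 2.115 -1.116
endloop
endfacet
facet normal -0.480 -0.594 -0.645
outer loop
vertex 1.603 2.176 -0.539
vertex 2.455 2.115 -1.116
vertex 2.292 1.43 -0.364
endloop
endfacet
facet normal -0.736 -0.677 0.015
outer loop
vertex 1.603 2.176 -0.539
vertex 2.292 1.43 -0.364
vertex 1.854 1.924 0.428
endloop
endfacet
facet normal -0.392 0.919 -0.039
outer loop
vertex 2.119 3.033 -0.789
vertex 1.747 2.915 0.165
vertex 2.688 3.31 0.024
endloop
endfacet
facet normal -0.575 0.151 0.804
outer loop
vertex 1.747 2.915 0.165
vertex 1.854 1.924 0.428
vertex 2.525 2.625 0.776
endloop
endfacet
facet normal -0.198 -0.877 0.438
outer loop
vertex 1.854 1.924 0.428
vertex 2.292 1.43 -0.364
vertex 2.861 1.707 0.449
endloop
endfacet
facet normal 0.218 -0.745 -0.631
outer loop
vertex 2.292 1.43 -0.364
vertex 2.455 2.115 -1.116
vertex 3.233 1.825 -0.505
endloop
endfacet
facet normal 0.098 0.366 -0.926
outer loop
vertex 2.455 2.115 -1.116
vertex 2.119 3.033 -0.789
vertex 3.126 2.816 -0.768
endloop
endfacet
facet normal 0.480 0.594 0.645
outer loop
vertex 3.377 2.564 0.199
vertex 2.688 3.31 0.024
vertex 2.525 2.625 0.776
endloop
endfacet
facet normal 0.554 -0.092 0.828
outer loop
vertex 3.377 2.564 0.199
vertex 2.525 2.625 0.776
vertex 2.861 1.707 0.449
endloop
endfacet
facet normal 0.856 -0.434 0.280
outer loop
vertex 3.377 2.564 0.199
vertex 2.861 1.707 0.449
vertex 3.233 1.825 -0.505
endloop
endfacet
facet normal 0.970 0.041 -0.241
outer loop
vertex 3.377 2.564 0.199
vertex 3.233 1.825 -0.505
vertex 3.126 2.816 -0.768
endloop
endfacet
facet normal 0.736 0.677 -0.015
outer loop
vertex 3.377 2.564 0.199
vertex 3.126 2.816 -0.768
vertex 2.688 3.31 0.024
endloop
endfacet
facet normal -0.218 0.745 0.631
outer loop
vertex 2.525 2.625 0.776
vertex 2.688 3.31 0.024
vertex 1.747 2.915 0.165
endloop
endfacet
facet normal -0.098 -0.366 0.926
outer loop
vertex 2.861 1.707 0.449
vertex 2.525 2.625 0.776
vertex 1.854 1.924 0.428
endloop
endfacet
facet normal 0.392 -0.919 0.039
outer loop
vertex 3.233 1.825 -0.505
vertex 2.861 1.707 0.449
vertex 2.292 1.43 -0.364
endloop
endfacet
facet normal 0.575 -0.151 -0.804
outer loop
vertex 3.126 2.816 -0.768
vertex 3.233 1.825 -0.505
vertex 2.455 2.115 -1.116
endloop
endfacet
facet normal 0.198 0.877 -0.438
outer loop
vertex 2.688 3.31 0.024
vertex 3.126 2.816 -0.768
vertex 2.119 3.033 -0.789
endloop
endfacet

endsolid


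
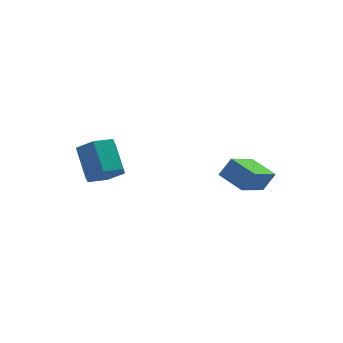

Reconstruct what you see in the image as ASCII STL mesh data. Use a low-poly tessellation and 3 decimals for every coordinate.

solid 
facet normal -0.606 -0.121 -0.786
outer loop
vertex 3.101 -1.922 -0.164
vertex 2.571 -0.91 0.089
vertex 4.369 -0.978 -1.288
endloop
endfacet
facet normal 0.453 -0.865 -0.216
outer loop
vertex 4.909 -0.87 -0.589
vertex 3.101 -1.922 -0.164
vertex 4.369 -0.978 -1.288
endloop
endfacet
facet normal -0.606 -0.121 -0.786
outer loop
vertex 4.369 -0.978 -1.288
vertex 2.571 -0.91 0.089
vertex 3.839 0.034 -1.035
endloop
endfacet
facet normal 0.653 0.487 -0.580
outer loop
vertex 3.839 0.034 -1.035
vertex 4.909 -0.87 -0.589
vertex 4.369 -0.978 -1.288
endloop
endfacet
facet normal -0.653 -0.487 0.580
outer loop
vertex 3.101 -1.922 -0.164
vertex 3.111 -0.802 0.788
vertex 2.571 -0.91 0.089
endloop
endfacet
facet normal 0.453 -0.865 -0.216
outer loop
vertex 3.641 -1.814 0.535
vertex 3.101 -1.922 -0.164
vertex 4.909 -0.87 -0.589
endloop
endfacet
facet normal -0.653 -0.487 0.580
outer loop
vertex 3.641 -1.814 0.535
vertex 3.111 -0.802 0.788
vertex 3.101 -1.922 -0.164
endloop
endfacet
facet normal -0.453 0.865 0.216
outer loop
vertex 2.571 -0.91 0.089
vertex 3.111 -0.802 0.788
vertex 3.839 0.034 -1.035
endloop
endfacet
facet normal 0.653 0.487 -0.580
outer loop
vertex 4.379 0.142 -0.336
vertex 4.909 -0.87 -0.589
vertex 3.839 0.034 -1.035
endloop
endfacet
facet normal -0.453 0.865 0.216
outer loop
vertex 3.839 0.034 -1.035
vertex 3.111 -0.802 0.788
vertex 4.379 0.142 -0.336
endloop
endfacet
facet normal 0.606 0.121 0.786
outer loop
vertex 4.379 0.142 -0.336
vertex 3.641 -1.814 0.535
vertex 4.909 -0.87 -0.589
endloop
endfacet
facet normal 0.606 0.121 0.786
outer loop
vertex 3.111 -0.802 0.788
vertex 3.641 -1.814 0.535
vertex 4.379 0.142 -0.336
endloop
endfacet
facet normal -0.012 -0.824 -0.566
outer loop
vertex 0.132 2.9 -2.128
vertex -0.709 2.783 -1.94
vertex -0.48 3.256 -2.634
endloop
endfacet
facet normal 0.711 0.391 -0.585
outer loop
vertex 0.132 2.9 -2.128
vertex -0.48 3.256 -2.634
vertex 0.15 4.154 -1.268
endloop
endfacet
facet normal 0.711 0.391 -0.585
outer loop
vertex 0.15 4.154 -1.268
vertex -0.48 3.256 -2.634
vertex -0.462 4.509 -1.774
endloop
endfacet
facet normal 0.012 0.825 0.565
outer loop
vertex 0.15 4.154 -1.268
vertex -0.462 4.509 -1.774
vertex -0.691 4.037 -1.08
endloop
endfacet
facet normal -0.013 -0.824 -0.566
outer loop
vertex -0.48 3.256 -2.634
vertex -0.709 2.783 -1.94
vertex -1.321 3.139 -2.445
endloop
endfacet
facet normal -0.255 0.550 -0.795
outer loop
vertex -0.48 3.256 -2.634
vertex -1.321 3.139 -2.445
vertex -0.462 4.509 -1.774
endloop
endfacet
facet normal -0.254 0.549 -0.796
outer loop
vertex -0.462 4.509 -1.774
vertex -1.321 3.139 -2.445
vertex -1.303 4.392 -1.586
endloop
endfacet
facet normal 0.012 0.825 0.565
outer loop
vertex -0.462 4.509 -1.774
vertex -1.303 4.392 -1.586
vertex -0.691 4.037 -1.08
endloop
endfacet
facet normal -0.012 -0.824 -0.566
outer loop
vertex -1.321 3.139 -2.445
vertex -0.709 2.783 -1.94
vertex -1.55 2.666 -1.752
endloop
endfacet
facet normal -0.965 0.158 -0.211
outer loop
vertex -1.321 3.139 -2.445
vertex -1.55 2.666 -1.752
vertex -1.303 4.392 -1.586
endloop
endfacet
facet normal -0.965 0.158 -0.211
outer loop
vertex -1.303 4.392 -1.586
vertex -1.55 2.666 -1.752
vertex -1.532 3.92 -0.892
endloop
endfacet
facet normal 0.012 0.825 0.565
outer loop
vertex -1.303 4.392 -1.586
vertex -1.532 3.92 -0.892
vertex -0.691 4.037 -1.08
endloop
endfacet
facet normal -0.012 -0.825 -0.565
outer loop
vertex -1.55 2.666 -1.752
vertex -0.709 2.783 -1.94
vertex -0.938 2.311 -1.246
endloop
endfacet
facet normal -0.711 -0.391 0.585
outer loop
vertex -1.55 2.666 -1.752
vertex -0.938 2.311 -1.246
vertex -1.532 3.92 -0.892
endloop
endfacet
facet normal -0.711 -0.391 0.585
outer loop
vertex -1.532 3.92 -0.892
vertex -0.938 2.311 -1.246
vertex -0.92 3.564 -0.386
endloop
endfacet
facet normal 0.012 0.824 0.566
outer loop
vertex -1.532 3.92 -0.892
vertex -0.92 3.564 -0.386
vertex -0.691 4.037 -1.08
endloop
endfacet
facet normal -0.012 -0.825 -0.565
outer loop
vertex -0.938 2.311 -1.246
vertex -0.709 2.783 -1.94
vertex -0.097 2.428 -1.434
endloop
endfacet
facet normal 0.254 -0.550 0.796
outer loop
vertex -0.938 2.311 -1.246
vertex -0.097 2.428 -1.434
vertex -0.92 3.564 -0.386
endloop
endfacet
facet normal 0.255 -0.549 0.796
outer loop
vertex -0.92 3.564 -0.386
vertex -0.097 2.428 -1.434
vertex -0.079 3.681 -0.575
endloop
endfacet
facet normal 0.013 0.824 0.566
outer loop
vertex -0.92 3.564 -0.386
vertex -0.079 3.681 -0.575
vertex -0.691 4.037 -1.08
endloop
endfacet
facet normal -0.012 -0.825 -0.565
outer loop
vertex -0.097 2.428 -1.434
vertex -0.709 2.783 -1.94
vertex 0.132 2.9 -2.128
endloop
endfacet
facet normal 0.965 -0.158 0.211
outer loop
vertex -0.097 2.428 -1.434
vertex 0.132 2.9 -2.128
vertex -0.079 3.681 -0.575
endloop
endfacet
facet normal 0.965 -0.158 0.211
outer loop
vertex -0.079 3.681 -0.575
vertex 0.132 2.9 -2.128
vertex 0.15 4.154 -1.268
endloop
endfacet
facet normal 0.012 0.824 0.566
outer loop
vertex -0.079 3.681 -0.575
vertex 0.15 4.154 -1.268
vertex -0.691 4.037 -1.08
endloop
endfacet

endsolid
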